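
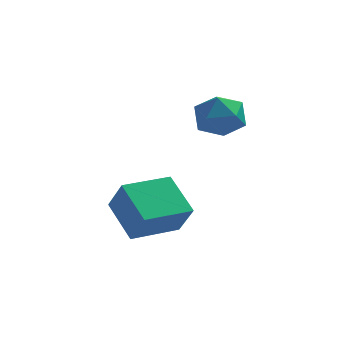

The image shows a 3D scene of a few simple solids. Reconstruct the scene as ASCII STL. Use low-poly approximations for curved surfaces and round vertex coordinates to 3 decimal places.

solid 
facet normal 0.212 0.377 0.902
outer loop
vertex 2.725 -1.462 -0.273
vertex 2.797 -2.143 -0.005
vertex 3.381 -1.795 -0.288
endloop
endfacet
facet normal 0.425 0.820 0.384
outer loop
vertex 2.725 -1.462 -0.273
vertex 3.381 -1.795 -0.288
vertex 3.154 -1.405 -0.869
endloop
endfacet
facet normal -0.145 0.989 -0.010
outer loop
vertex 2.725 -1.462 -0.273
vertex 3.154 -1.405 -0.869
vertex 2.429 -1.512 -0.945
endloop
endfacet
facet normal -0.710 0.652 0.264
outer loop
vertex 2.725 -1.462 -0.273
vertex 2.429 -1.512 -0.945
vertex 2.209 -1.968 -0.411
endloop
endfacet
facet normal -0.490 0.274 0.828
outer loop
vertex 2.725 -1.462 -0.273
vertex 2.209 -1.968 -0.411
vertex 2.797 -2.143 -0.005
endloop
endfacet
facet normal 0.884 0.466 -0.033
outer loop
vertex 3.154 -1.405 -0.869
vertex 3.381 -1.795 -0.288
vertex 3.491 -2.052 -0.969
endloop
endfacet
facet normal 0.538 -0.249 0.805
outer loop
vertex 3.381 -1.795 -0.288
vertex 2.797 -2.143 -0.005
vertex 3.271 -2.508 -0.435
endloop
endfacet
facet normal -0.597 -0.417 0.685
outer loop
vertex 2.797 -2.143 -0.005
vertex 2.209 -1.968 -0.411
vertex 2.546 -2.615 -0.511
endloop
endfacet
facet normal -0.954 0.194 -0.227
outer loop
vertex 2.209 -1.968 -0.411
vertex 2.429 -1.512 -0.945
vertex 2.319 -2.225 -1.092
endloop
endfacet
facet normal -0.039 0.740 -0.671
outer loop
vertex 2.429 -1.512 -0.945
vertex 3.154 -1.405 -0.869
vertex 2.903 -1.877 -1.375
endloop
endfacet
facet normal 0.710 -0.652 -0.264
outer loop
vertex 2.975 -2.558 -1.107
vertex 3.491 -2.052 -0.969
vertex 3.271 -2.508 -0.435
endloop
endfacet
facet normal 0.145 -0.989 0.010
outer loop
vertex 2.975 -2.558 -1.107
vertex 3.271 -2.508 -0.435
vertex 2.546 -2.615 -0.511
endloop
endfacet
facet normal -0.425 -0.820 -0.384
outer loop
vertex 2.975 -2.558 -1.107
vertex 2.546 -2.615 -0.511
vertex 2.319 -2.225 -1.092
endloop
endfacet
facet normal -0.212 -0.377 -0.902
outer loop
vertex 2.975 -2.558 -1.107
vertex 2.319 -2.225 -1.092
vertex 2.903 -1.877 -1.375
endloop
endfacet
facet normal 0.490 -0.274 -0.828
outer loop
vertex 2.975 -2.558 -1.107
vertex 2.903 -1.877 -1.375
vertex 3.491 -2.052 -0.969
endloop
endfacet
facet normal 0.954 -0.194 0.227
outer loop
vertex 3.271 -2.508 -0.435
vertex 3.491 -2.052 -0.969
vertex 3.381 -1.795 -0.288
endloop
endfacet
facet normal 0.039 -0.740 0.671
outer loop
vertex 2.546 -2.615 -0.511
vertex 3.271 -2.508 -0.435
vertex 2.797 -2.143 -0.005
endloop
endfacet
facet normal -0.884 -0.466 0.033
outer loop
vertex 2.319 -2.225 -1.092
vertex 2.546 -2.615 -0.511
vertex 2.209 -1.968 -0.411
endloop
endfacet
facet normal -0.538 0.249 -0.805
outer loop
vertex 2.903 -1.877 -1.375
vertex 2.319 -2.225 -1.092
vertex 2.429 -1.512 -0.945
endloop
endfacet
facet normal 0.597 0.417 -0.685
outer loop
vertex 3.491 -2.052 -0.969
vertex 2.903 -1.877 -1.375
vertex 3.154 -1.405 -0.869
endloop
endfacet
facet normal -0.363 0.375 -0.853
outer loop
vertex 0.193 -3.165 -3.328
vertex 1.298 -2.31 -3.423
vertex 0.837 -4.072 -4.001
endloop
endfacet
facet normal -0.789 -0.610 0.067
outer loop
vertex 1.222 -4.47 -3.097
vertex 0.193 -3.165 -3.328
vertex 0.837 -4.072 -4.001
endloop
endfacet
facet normal -0.364 0.375 -0.853
outer loop
vertex 0.837 -4.072 -4.001
vertex 1.298 -2.31 -3.423
vertex 1.941 -3.217 -4.096
endloop
endfacet
facet normal 0.495 -0.697 -0.518
outer loop
vertex 1.941 -3.217 -4.096
vertex 1.222 -4.47 -3.097
vertex 0.837 -4.072 -4.001
endloop
endfacet
facet normal -0.495 0.698 0.518
outer loop
vertex 0.193 -3.165 -3.328
vertex 1.683 -2.708 -2.519
vertex 1.298 -2.31 -3.423
endloop
endfacet
facet normal -0.789 -0.610 0.068
outer loop
vertex 0.579 -3.563 -2.424
vertex 0.193 -3.165 -3.328
vertex 1.222 -4.47 -3.097
endloop
endfacet
facet normal -0.495 0.697 0.518
outer loop
vertex 0.579 -3.563 -2.424
vertex 1.683 -2.708 -2.519
vertex 0.193 -3.165 -3.328
endloop
endfacet
facet normal 0.790 0.610 -0.068
outer loop
vertex 1.298 -2.31 -3.423
vertex 1.683 -2.708 -2.519
vertex 1.941 -3.217 -4.096
endloop
endfacet
facet normal 0.495 -0.697 -0.518
outer loop
vertex 2.327 -3.615 -3.192
vertex 1.222 -4.47 -3.097
vertex 1.941 -3.217 -4.096
endloop
endfacet
facet normal 0.789 0.611 -0.068
outer loop
vertex 1.941 -3.217 -4.096
vertex 1.683 -2.708 -2.519
vertex 2.327 -3.615 -3.192
endloop
endfacet
facet normal 0.364 -0.375 0.853
outer loop
vertex 2.327 -3.615 -3.192
vertex 0.579 -3.563 -2.424
vertex 1.222 -4.47 -3.097
endloop
endfacet
facet normal 0.364 -0.375 0.853
outer loop
vertex 1.683 -2.708 -2.519
vertex 0.579 -3.563 -2.424
vertex 2.327 -3.615 -3.192
endloop
endfacet

endsolid


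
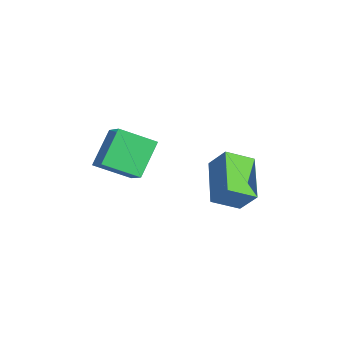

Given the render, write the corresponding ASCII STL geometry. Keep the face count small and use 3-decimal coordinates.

solid 
facet normal -0.501 0.425 0.754
outer loop
vertex 0.523 -3.62 2.322
vertex 0.584 -2.28 1.607
vertex -0.376 -3.835 1.845
endloop
endfacet
facet normal -0.039 -0.882 0.471
outer loop
vertex 0.456 -4.54 0.593
vertex 0.523 -3.62 2.322
vertex -0.376 -3.835 1.845
endloop
endfacet
facet normal -0.501 0.425 0.754
outer loop
vertex -0.376 -3.835 1.845
vertex 0.584 -2.28 1.607
vertex -0.315 -2.495 1.13
endloop
endfacet
facet normal -0.864 -0.205 -0.459
outer loop
vertex -0.315 -2.495 1.13
vertex 0.456 -4.54 0.593
vertex -0.376 -3.835 1.845
endloop
endfacet
facet normal 0.864 0.205 0.459
outer loop
vertex 0.523 -3.62 2.322
vertex 1.416 -2.985 0.355
vertex 0.584 -2.28 1.607
endloop
endfacet
facet normal -0.039 -0.882 0.471
outer loop
vertex 1.355 -4.325 1.07
vertex 0.523 -3.62 2.322
vertex 0.456 -4.54 0.593
endloop
endfacet
facet normal 0.864 0.205 0.459
outer loop
vertex 1.355 -4.325 1.07
vertex 1.416 -2.985 0.355
vertex 0.523 -3.62 2.322
endloop
endfacet
facet normal 0.039 0.882 -0.471
outer loop
vertex 0.584 -2.28 1.607
vertex 1.416 -2.985 0.355
vertex -0.315 -2.495 1.13
endloop
endfacet
facet normal -0.864 -0.205 -0.459
outer loop
vertex 0.517 -3.2 -0.122
vertex 0.456 -4.54 0.593
vertex -0.315 -2.495 1.13
endloop
endfacet
facet normal 0.039 0.882 -0.471
outer loop
vertex -0.315 -2.495 1.13
vertex 1.416 -2.985 0.355
vertex 0.517 -3.2 -0.122
endloop
endfacet
facet normal 0.501 -0.425 -0.754
outer loop
vertex 0.517 -3.2 -0.122
vertex 1.355 -4.325 1.07
vertex 0.456 -4.54 0.593
endloop
endfacet
facet normal 0.501 -0.425 -0.754
outer loop
vertex 1.416 -2.985 0.355
vertex 1.355 -4.325 1.07
vertex 0.517 -3.2 -0.122
endloop
endfacet
facet normal -0.504 -0.444 -0.741
outer loop
vertex -0.482 -0.32 -0.13
vertex -0.653 0.756 -0.658
vertex 1.214 -0.549 -1.145
endloop
endfacet
facet normal 0.141 -0.889 0.436
outer loop
vertex 1.773 -0.056 -0.322
vertex -0.482 -0.32 -0.13
vertex 1.214 -0.549 -1.145
endloop
endfacet
facet normal -0.503 -0.443 -0.742
outer loop
vertex 1.214 -0.549 -1.145
vertex -0.653 0.756 -0.658
vertex 1.044 0.527 -1.673
endloop
endfacet
facet normal 0.852 -0.115 -0.510
outer loop
vertex 1.044 0.527 -1.673
vertex 1.773 -0.056 -0.322
vertex 1.214 -0.549 -1.145
endloop
endfacet
facet normal -0.852 0.115 0.510
outer loop
vertex -0.482 -0.32 -0.13
vertex -0.094 1.249 0.165
vertex -0.653 0.756 -0.658
endloop
endfacet
facet normal 0.141 -0.889 0.437
outer loop
vertex 0.076 0.173 0.693
vertex -0.482 -0.32 -0.13
vertex 1.773 -0.056 -0.322
endloop
endfacet
facet normal -0.853 0.115 0.509
outer loop
vertex 0.076 0.173 0.693
vertex -0.094 1.249 0.165
vertex -0.482 -0.32 -0.13
endloop
endfacet
facet normal -0.141 0.889 -0.436
outer loop
vertex -0.653 0.756 -0.658
vertex -0.094 1.249 0.165
vertex 1.044 0.527 -1.673
endloop
endfacet
facet normal 0.853 -0.115 -0.510
outer loop
vertex 1.602 1.02 -0.85
vertex 1.773 -0.056 -0.322
vertex 1.044 0.527 -1.673
endloop
endfacet
facet normal -0.141 0.889 -0.436
outer loop
vertex 1.044 0.527 -1.673
vertex -0.094 1.249 0.165
vertex 1.602 1.02 -0.85
endloop
endfacet
facet normal 0.503 0.444 0.741
outer loop
vertex 1.602 1.02 -0.85
vertex 0.076 0.173 0.693
vertex 1.773 -0.056 -0.322
endloop
endfacet
facet normal 0.504 0.443 0.741
outer loop
vertex -0.094 1.249 0.165
vertex 0.076 0.173 0.693
vertex 1.602 1.02 -0.85
endloop
endfacet

endsolid


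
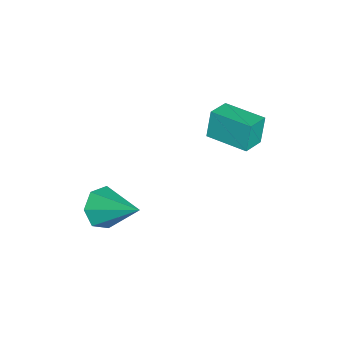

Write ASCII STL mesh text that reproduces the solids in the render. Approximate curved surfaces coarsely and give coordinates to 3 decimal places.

solid 
facet normal -0.866 0.426 -0.260
outer loop
vertex -3.173 3.007 3.91
vertex -2.39 4.627 3.955
vertex -2.857 2.889 2.665
endloop
endfacet
facet normal -0.435 -0.900 -0.025
outer loop
vertex -1.93 2.433 2.945
vertex -3.173 3.007 3.91
vertex -2.857 2.889 2.665
endloop
endfacet
facet normal -0.866 0.426 -0.260
outer loop
vertex -2.857 2.889 2.665
vertex -2.39 4.627 3.955
vertex -2.074 4.509 2.711
endloop
endfacet
facet normal 0.246 -0.092 -0.965
outer loop
vertex -2.074 4.509 2.711
vertex -1.93 2.433 2.945
vertex -2.857 2.889 2.665
endloop
endfacet
facet normal -0.246 0.092 0.965
outer loop
vertex -3.173 3.007 3.91
vertex -1.463 4.171 4.235
vertex -2.39 4.627 3.955
endloop
endfacet
facet normal -0.435 -0.900 -0.025
outer loop
vertex -2.246 2.551 4.189
vertex -3.173 3.007 3.91
vertex -1.93 2.433 2.945
endloop
endfacet
facet normal -0.246 0.091 0.965
outer loop
vertex -2.246 2.551 4.189
vertex -1.463 4.171 4.235
vertex -3.173 3.007 3.91
endloop
endfacet
facet normal 0.435 0.900 0.025
outer loop
vertex -2.39 4.627 3.955
vertex -1.463 4.171 4.235
vertex -2.074 4.509 2.711
endloop
endfacet
facet normal 0.245 -0.092 -0.965
outer loop
vertex -1.147 4.053 2.99
vertex -1.93 2.433 2.945
vertex -2.074 4.509 2.711
endloop
endfacet
facet normal 0.435 0.900 0.025
outer loop
vertex -2.074 4.509 2.711
vertex -1.463 4.171 4.235
vertex -1.147 4.053 2.99
endloop
endfacet
facet normal 0.866 -0.426 0.260
outer loop
vertex -1.147 4.053 2.99
vertex -2.246 2.551 4.189
vertex -1.93 2.433 2.945
endloop
endfacet
facet normal 0.866 -0.426 0.260
outer loop
vertex -1.463 4.171 4.235
vertex -2.246 2.551 4.189
vertex -1.147 4.053 2.99
endloop
endfacet
facet normal -0.439 -0.740 -0.510
outer loop
vertex 1.328 -0.867 -0.099
vertex 0.859 -1.136 0.694
vertex 0.586 -0.509 0.02
endloop
endfacet
facet normal 0.272 0.761 -0.589
outer loop
vertex 1.328 -0.867 -0.099
vertex 0.586 -0.509 0.02
vertex 1.781 0.416 1.766
endloop
endfacet
facet normal -0.439 -0.740 -0.510
outer loop
vertex 0.586 -0.509 0.02
vertex 0.859 -1.136 0.694
vertex 0.049 -0.623 0.647
endloop
endfacet
facet normal -0.412 0.891 -0.190
outer loop
vertex 0.586 -0.509 0.02
vertex 0.049 -0.623 0.647
vertex 1.781 0.416 1.766
endloop
endfacet
facet normal -0.439 -0.740 -0.510
outer loop
vertex 0.049 -0.623 0.647
vertex 0.859 -1.136 0.694
vertex 0.122 -1.123 1.309
endloop
endfacet
facet normal -0.660 0.563 0.498
outer loop
vertex 0.049 -0.623 0.647
vertex 0.122 -1.123 1.309
vertex 1.781 0.416 1.766
endloop
endfacet
facet normal -0.439 -0.740 -0.510
outer loop
vertex 0.122 -1.123 1.309
vertex 0.859 -1.136 0.694
vertex 0.75 -1.633 1.508
endloop
endfacet
facet normal -0.285 0.023 0.958
outer loop
vertex 0.122 -1.123 1.309
vertex 0.75 -1.633 1.508
vertex 1.781 0.416 1.766
endloop
endfacet
facet normal -0.439 -0.739 -0.510
outer loop
vertex 0.75 -1.633 1.508
vertex 0.859 -1.136 0.694
vertex 1.46 -1.769 1.094
endloop
endfacet
facet normal 0.430 -0.323 0.843
outer loop
vertex 0.75 -1.633 1.508
vertex 1.46 -1.769 1.094
vertex 1.781 0.416 1.766
endloop
endfacet
facet normal -0.439 -0.739 -0.510
outer loop
vertex 1.46 -1.769 1.094
vertex 0.859 -1.136 0.694
vertex 1.717 -1.428 0.378
endloop
endfacet
facet normal 0.947 -0.213 0.239
outer loop
vertex 1.46 -1.769 1.094
vertex 1.717 -1.428 0.378
vertex 1.781 0.416 1.766
endloop
endfacet
facet normal -0.440 -0.739 -0.511
outer loop
vertex 1.717 -1.428 0.378
vertex 0.859 -1.136 0.694
vertex 1.328 -0.867 -0.099
endloop
endfacet
facet normal 0.877 0.269 -0.398
outer loop
vertex 1.717 -1.428 0.378
vertex 1.328 -0.867 -0.099
vertex 1.781 0.416 1.766
endloop
endfacet

endsolid


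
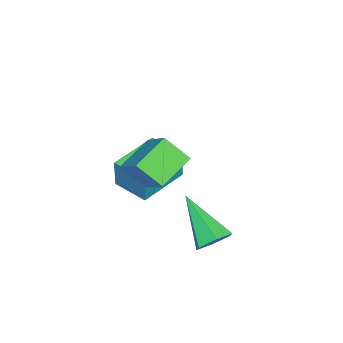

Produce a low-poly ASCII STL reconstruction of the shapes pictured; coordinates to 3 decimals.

solid 
facet normal -0.945 0.302 0.128
outer loop
vertex -1.925 -3.659 -0.862
vertex -1.507 -2.297 -0.992
vertex -2.123 -3.723 -2.175
endloop
endfacet
facet normal -0.293 -0.952 0.091
outer loop
vertex -0.253 -4.323 -2.428
vertex -1.925 -3.659 -0.862
vertex -2.123 -3.723 -2.175
endloop
endfacet
facet normal -0.945 0.302 0.127
outer loop
vertex -2.123 -3.723 -2.175
vertex -1.507 -2.297 -0.992
vertex -1.705 -2.362 -2.306
endloop
endfacet
facet normal -0.149 -0.049 -0.988
outer loop
vertex -1.705 -2.362 -2.306
vertex -0.253 -4.323 -2.428
vertex -2.123 -3.723 -2.175
endloop
endfacet
facet normal 0.149 0.048 0.988
outer loop
vertex -1.925 -3.659 -0.862
vertex 0.363 -2.897 -1.245
vertex -1.507 -2.297 -0.992
endloop
endfacet
facet normal -0.293 -0.952 0.091
outer loop
vertex -0.055 -4.258 -1.114
vertex -1.925 -3.659 -0.862
vertex -0.253 -4.323 -2.428
endloop
endfacet
facet normal 0.149 0.049 0.988
outer loop
vertex -0.055 -4.258 -1.114
vertex 0.363 -2.897 -1.245
vertex -1.925 -3.659 -0.862
endloop
endfacet
facet normal 0.293 0.952 -0.091
outer loop
vertex -1.507 -2.297 -0.992
vertex 0.363 -2.897 -1.245
vertex -1.705 -2.362 -2.306
endloop
endfacet
facet normal -0.149 -0.049 -0.988
outer loop
vertex 0.165 -2.961 -2.558
vertex -0.253 -4.323 -2.428
vertex -1.705 -2.362 -2.306
endloop
endfacet
facet normal 0.293 0.952 -0.091
outer loop
vertex -1.705 -2.362 -2.306
vertex 0.363 -2.897 -1.245
vertex 0.165 -2.961 -2.558
endloop
endfacet
facet normal 0.945 -0.302 -0.127
outer loop
vertex 0.165 -2.961 -2.558
vertex -0.055 -4.258 -1.114
vertex -0.253 -4.323 -2.428
endloop
endfacet
facet normal 0.945 -0.302 -0.128
outer loop
vertex 0.363 -2.897 -1.245
vertex -0.055 -4.258 -1.114
vertex 0.165 -2.961 -2.558
endloop
endfacet
facet normal -0.508 -0.605 -0.613
outer loop
vertex 1.46 -2.189 1.868
vertex 1.361 -1.291 1.063
vertex 2.721 -2.612 1.241
endloop
endfacet
facet normal 0.082 -0.742 0.665
outer loop
vertex 3.579 -1.589 2.277
vertex 1.46 -2.189 1.868
vertex 2.721 -2.612 1.241
endloop
endfacet
facet normal -0.508 -0.605 -0.613
outer loop
vertex 2.721 -2.612 1.241
vertex 1.361 -1.291 1.063
vertex 2.622 -1.714 0.436
endloop
endfacet
facet normal 0.858 -0.288 -0.426
outer loop
vertex 2.622 -1.714 0.436
vertex 3.579 -1.589 2.277
vertex 2.721 -2.612 1.241
endloop
endfacet
facet normal -0.858 0.288 0.426
outer loop
vertex 1.46 -2.189 1.868
vertex 2.219 -0.268 2.099
vertex 1.361 -1.291 1.063
endloop
endfacet
facet normal 0.082 -0.742 0.665
outer loop
vertex 2.318 -1.166 2.904
vertex 1.46 -2.189 1.868
vertex 3.579 -1.589 2.277
endloop
endfacet
facet normal -0.858 0.288 0.426
outer loop
vertex 2.318 -1.166 2.904
vertex 2.219 -0.268 2.099
vertex 1.46 -2.189 1.868
endloop
endfacet
facet normal -0.082 0.742 -0.665
outer loop
vertex 1.361 -1.291 1.063
vertex 2.219 -0.268 2.099
vertex 2.622 -1.714 0.436
endloop
endfacet
facet normal 0.858 -0.288 -0.426
outer loop
vertex 3.48 -0.691 1.472
vertex 3.579 -1.589 2.277
vertex 2.622 -1.714 0.436
endloop
endfacet
facet normal -0.082 0.742 -0.665
outer loop
vertex 2.622 -1.714 0.436
vertex 2.219 -0.268 2.099
vertex 3.48 -0.691 1.472
endloop
endfacet
facet normal 0.508 0.605 0.613
outer loop
vertex 3.48 -0.691 1.472
vertex 2.318 -1.166 2.904
vertex 3.579 -1.589 2.277
endloop
endfacet
facet normal 0.508 0.605 0.613
outer loop
vertex 2.219 -0.268 2.099
vertex 2.318 -1.166 2.904
vertex 3.48 -0.691 1.472
endloop
endfacet
facet normal 0.390 0.686 -0.614
outer loop
vertex 3.354 0.562 -1.333
vertex 2.696 0.823 -1.459
vertex 3.089 1.086 -0.916
endloop
endfacet
facet normal 0.697 -0.197 0.690
outer loop
vertex 3.354 0.562 -1.333
vertex 3.089 1.086 -0.916
vertex 1.884 -0.603 -0.181
endloop
endfacet
facet normal 0.389 0.686 -0.614
outer loop
vertex 3.089 1.086 -0.916
vertex 2.696 0.823 -1.459
vertex 2.43 1.347 -1.042
endloop
endfacet
facet normal -0.013 0.407 0.913
outer loop
vertex 3.089 1.086 -0.916
vertex 2.43 1.347 -1.042
vertex 1.884 -0.603 -0.181
endloop
endfacet
facet normal 0.390 0.686 -0.614
outer loop
vertex 2.43 1.347 -1.042
vertex 2.696 0.823 -1.459
vertex 2.037 1.085 -1.585
endloop
endfacet
facet normal -0.822 0.406 0.399
outer loop
vertex 2.43 1.347 -1.042
vertex 2.037 1.085 -1.585
vertex 1.884 -0.603 -0.181
endloop
endfacet
facet normal 0.390 0.686 -0.614
outer loop
vertex 2.037 1.085 -1.585
vertex 2.696 0.823 -1.459
vertex 2.302 0.561 -2.002
endloop
endfacet
facet normal -0.921 -0.197 -0.337
outer loop
vertex 2.037 1.085 -1.585
vertex 2.302 0.561 -2.002
vertex 1.884 -0.603 -0.181
endloop
endfacet
facet normal 0.389 0.687 -0.614
outer loop
vertex 2.302 0.561 -2.002
vertex 2.696 0.823 -1.459
vertex 2.961 0.3 -1.876
endloop
endfacet
facet normal -0.210 -0.801 -0.560
outer loop
vertex 2.302 0.561 -2.002
vertex 2.961 0.3 -1.876
vertex 1.884 -0.603 -0.181
endloop
endfacet
facet normal 0.390 0.687 -0.614
outer loop
vertex 2.961 0.3 -1.876
vertex 2.696 0.823 -1.459
vertex 3.354 0.562 -1.333
endloop
endfacet
facet normal 0.598 -0.800 -0.047
outer loop
vertex 2.961 0.3 -1.876
vertex 3.354 0.562 -1.333
vertex 1.884 -0.603 -0.181
endloop
endfacet

endsolid


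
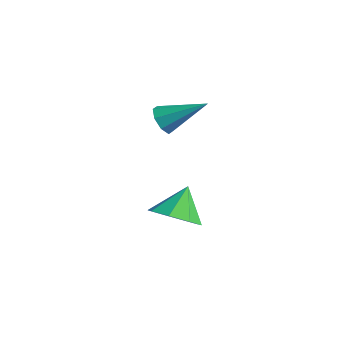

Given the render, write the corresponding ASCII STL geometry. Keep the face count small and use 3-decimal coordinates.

solid 
facet normal -0.597 -0.611 -0.520
outer loop
vertex -3.072 -0.209 0.206
vertex -3.483 -0.122 0.576
vertex -3.321 0.124 0.101
endloop
endfacet
facet normal 0.714 0.341 -0.611
outer loop
vertex -3.072 -0.209 0.206
vertex -3.321 0.124 0.101
vertex -2.557 0.822 1.384
endloop
endfacet
facet normal -0.598 -0.610 -0.520
outer loop
vertex -3.321 0.124 0.101
vertex -3.483 -0.122 0.576
vertex -3.664 0.313 0.274
endloop
endfacet
facet normal 0.174 0.818 -0.549
outer loop
vertex -3.321 0.124 0.101
vertex -3.664 0.313 0.274
vertex -2.557 0.822 1.384
endloop
endfacet
facet normal -0.597 -0.610 -0.521
outer loop
vertex -3.664 0.313 0.274
vertex -3.483 -0.122 0.576
vertex -3.902 0.246 0.625
endloop
endfacet
facet normal -0.361 0.930 -0.067
outer loop
vertex -3.664 0.313 0.274
vertex -3.902 0.246 0.625
vertex -2.557 0.822 1.384
endloop
endfacet
facet normal -0.597 -0.611 -0.520
outer loop
vertex -3.902 0.246 0.625
vertex -3.483 -0.122 0.576
vertex -3.894 -0.036 0.947
endloop
endfacet
facet normal -0.571 0.610 0.549
outer loop
vertex -3.902 0.246 0.625
vertex -3.894 -0.036 0.947
vertex -2.557 0.822 1.384
endloop
endfacet
facet normal -0.598 -0.609 -0.521
outer loop
vertex -3.894 -0.036 0.947
vertex -3.483 -0.122 0.576
vertex -3.646 -0.369 1.052
endloop
endfacet
facet normal -0.337 0.046 0.940
outer loop
vertex -3.894 -0.036 0.947
vertex -3.646 -0.369 1.052
vertex -2.557 0.822 1.384
endloop
endfacet
facet normal -0.598 -0.609 -0.521
outer loop
vertex -3.646 -0.369 1.052
vertex -3.483 -0.122 0.576
vertex -3.302 -0.558 0.878
endloop
endfacet
facet normal 0.206 -0.433 0.878
outer loop
vertex -3.646 -0.369 1.052
vertex -3.302 -0.558 0.878
vertex -2.557 0.822 1.384
endloop
endfacet
facet normal -0.598 -0.609 -0.521
outer loop
vertex -3.302 -0.558 0.878
vertex -3.483 -0.122 0.576
vertex -3.065 -0.491 0.528
endloop
endfacet
facet normal 0.739 -0.544 0.396
outer loop
vertex -3.302 -0.558 0.878
vertex -3.065 -0.491 0.528
vertex -2.557 0.822 1.384
endloop
endfacet
facet normal -0.598 -0.609 -0.521
outer loop
vertex -3.065 -0.491 0.528
vertex -3.483 -0.122 0.576
vertex -3.072 -0.209 0.206
endloop
endfacet
facet normal 0.950 -0.225 -0.218
outer loop
vertex -3.065 -0.491 0.528
vertex -3.072 -0.209 0.206
vertex -2.557 0.822 1.384
endloop
endfacet
facet normal 0.237 -0.578 -0.781
outer loop
vertex -1.651 -0.48 -2.741
vertex -2.465 -0.442 -3.016
vertex -1.756 0.027 -3.148
endloop
endfacet
facet normal 0.673 0.543 0.503
outer loop
vertex -1.651 -0.48 -2.741
vertex -1.756 0.027 -3.148
vertex -2.755 0.262 -2.064
endloop
endfacet
facet normal 0.238 -0.579 -0.780
outer loop
vertex -1.756 0.027 -3.148
vertex -2.465 -0.442 -3.016
vertex -2.277 0.258 -3.478
endloop
endfacet
facet normal 0.342 0.933 0.113
outer loop
vertex -1.756 0.027 -3.148
vertex -2.277 0.258 -3.478
vertex -2.755 0.262 -2.064
endloop
endfacet
facet normal 0.237 -0.579 -0.780
outer loop
vertex -2.277 0.258 -3.478
vertex -2.465 -0.442 -3.016
vertex -2.907 0.08 -3.537
endloop
endfacet
facet normal -0.263 0.960 -0.092
outer loop
vertex -2.277 0.258 -3.478
vertex -2.907 0.08 -3.537
vertex -2.755 0.262 -2.064
endloop
endfacet
facet normal 0.239 -0.577 -0.781
outer loop
vertex -2.907 0.08 -3.537
vertex -2.465 -0.442 -3.016
vertex -3.279 -0.405 -3.292
endloop
endfacet
facet normal -0.792 0.611 0.006
outer loop
vertex -2.907 0.08 -3.537
vertex -3.279 -0.405 -3.292
vertex -2.755 0.262 -2.064
endloop
endfacet
facet normal 0.239 -0.577 -0.781
outer loop
vertex -3.279 -0.405 -3.292
vertex -2.465 -0.442 -3.016
vertex -3.174 -0.912 -2.885
endloop
endfacet
facet normal -0.933 0.088 0.350
outer loop
vertex -3.279 -0.405 -3.292
vertex -3.174 -0.912 -2.885
vertex -2.755 0.262 -2.064
endloop
endfacet
facet normal 0.239 -0.577 -0.781
outer loop
vertex -3.174 -0.912 -2.885
vertex -2.465 -0.442 -3.016
vertex -2.653 -1.143 -2.555
endloop
endfacet
facet normal -0.602 -0.302 0.739
outer loop
vertex -3.174 -0.912 -2.885
vertex -2.653 -1.143 -2.555
vertex -2.755 0.262 -2.064
endloop
endfacet
facet normal 0.238 -0.577 -0.781
outer loop
vertex -2.653 -1.143 -2.555
vertex -2.465 -0.442 -3.016
vertex -2.023 -0.965 -2.495
endloop
endfacet
facet normal 0.003 -0.330 0.944
outer loop
vertex -2.653 -1.143 -2.555
vertex -2.023 -0.965 -2.495
vertex -2.755 0.262 -2.064
endloop
endfacet
facet normal 0.237 -0.578 -0.781
outer loop
vertex -2.023 -0.965 -2.495
vertex -2.465 -0.442 -3.016
vertex -1.651 -0.48 -2.741
endloop
endfacet
facet normal 0.533 0.021 0.846
outer loop
vertex -2.023 -0.965 -2.495
vertex -1.651 -0.48 -2.741
vertex -2.755 0.262 -2.064
endloop
endfacet

endsolid


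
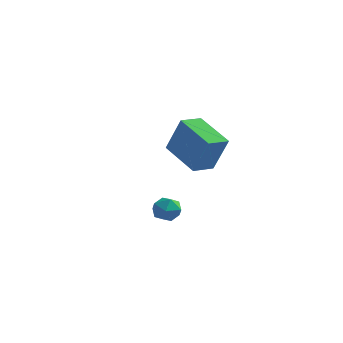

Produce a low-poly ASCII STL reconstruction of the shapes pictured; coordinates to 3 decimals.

solid 
facet normal -0.840 0.361 0.405
outer loop
vertex -0.225 2.878 4.409
vertex 0.204 4.003 4.295
vertex -1.072 3.011 2.536
endloop
endfacet
facet normal -0.354 -0.930 0.094
outer loop
vertex 0.776 2.217 1.645
vertex -0.225 2.878 4.409
vertex -1.072 3.011 2.536
endloop
endfacet
facet normal -0.840 0.361 0.406
outer loop
vertex -1.072 3.011 2.536
vertex 0.204 4.003 4.295
vertex -0.643 4.137 2.422
endloop
endfacet
facet normal -0.411 0.064 -0.909
outer loop
vertex -0.643 4.137 2.422
vertex 0.776 2.217 1.645
vertex -1.072 3.011 2.536
endloop
endfacet
facet normal 0.411 -0.064 0.909
outer loop
vertex -0.225 2.878 4.409
vertex 2.052 3.209 3.404
vertex 0.204 4.003 4.295
endloop
endfacet
facet normal -0.355 -0.930 0.094
outer loop
vertex 1.623 2.083 3.518
vertex -0.225 2.878 4.409
vertex 0.776 2.217 1.645
endloop
endfacet
facet normal 0.411 -0.064 0.909
outer loop
vertex 1.623 2.083 3.518
vertex 2.052 3.209 3.404
vertex -0.225 2.878 4.409
endloop
endfacet
facet normal 0.355 0.930 -0.094
outer loop
vertex 0.204 4.003 4.295
vertex 2.052 3.209 3.404
vertex -0.643 4.137 2.422
endloop
endfacet
facet normal -0.411 0.064 -0.909
outer loop
vertex 1.205 3.342 1.531
vertex 0.776 2.217 1.645
vertex -0.643 4.137 2.422
endloop
endfacet
facet normal 0.355 0.930 -0.094
outer loop
vertex -0.643 4.137 2.422
vertex 2.052 3.209 3.404
vertex 1.205 3.342 1.531
endloop
endfacet
facet normal 0.840 -0.361 -0.406
outer loop
vertex 1.205 3.342 1.531
vertex 1.623 2.083 3.518
vertex 0.776 2.217 1.645
endloop
endfacet
facet normal 0.840 -0.361 -0.405
outer loop
vertex 2.052 3.209 3.404
vertex 1.623 2.083 3.518
vertex 1.205 3.342 1.531
endloop
endfacet
facet normal -0.803 -0.595 0.008
outer loop
vertex 1.436 -2.609 1.08
vertex 1.854 -3.176 0.865
vertex 1.76 -3.039 1.582
endloop
endfacet
facet normal -0.866 -0.075 0.494
outer loop
vertex 1.436 -2.609 1.08
vertex 1.76 -3.039 1.582
vertex 1.749 -2.309 1.674
endloop
endfacet
facet normal -0.821 0.550 0.155
outer loop
vertex 1.436 -2.609 1.08
vertex 1.749 -2.309 1.674
vertex 1.835 -1.995 1.014
endloop
endfacet
facet normal -0.730 0.416 -0.541
outer loop
vertex 1.436 -2.609 1.08
vertex 1.835 -1.995 1.014
vertex 1.9 -2.531 0.514
endloop
endfacet
facet normal -0.720 -0.292 -0.630
outer loop
vertex 1.436 -2.609 1.08
vertex 1.9 -2.531 0.514
vertex 1.854 -3.176 0.865
endloop
endfacet
facet normal -0.311 -0.123 0.942
outer loop
vertex 1.749 -2.309 1.674
vertex 1.76 -3.039 1.582
vertex 2.36 -2.689 1.826
endloop
endfacet
facet normal -0.210 -0.965 0.157
outer loop
vertex 1.76 -3.039 1.582
vertex 1.854 -3.176 0.865
vertex 2.425 -3.225 1.326
endloop
endfacet
facet normal -0.075 -0.472 -0.878
outer loop
vertex 1.854 -3.176 0.865
vertex 1.9 -2.531 0.514
vertex 2.511 -2.911 0.666
endloop
endfacet
facet normal -0.094 0.673 -0.734
outer loop
vertex 1.9 -2.531 0.514
vertex 1.835 -1.995 1.014
vertex 2.5 -2.181 0.758
endloop
endfacet
facet normal -0.240 0.888 0.391
outer loop
vertex 1.835 -1.995 1.014
vertex 1.749 -2.309 1.674
vertex 2.406 -2.044 1.475
endloop
endfacet
facet normal 0.730 -0.416 0.541
outer loop
vertex 2.824 -2.611 1.26
vertex 2.36 -2.689 1.826
vertex 2.425 -3.225 1.326
endloop
endfacet
facet normal 0.821 -0.550 -0.155
outer loop
vertex 2.824 -2.611 1.26
vertex 2.425 -3.225 1.326
vertex 2.511 -2.911 0.666
endloop
endfacet
facet normal 0.866 0.075 -0.494
outer loop
vertex 2.824 -2.611 1.26
vertex 2.511 -2.911 0.666
vertex 2.5 -2.181 0.758
endloop
endfacet
facet normal 0.803 0.595 -0.008
outer loop
vertex 2.824 -2.611 1.26
vertex 2.5 -2.181 0.758
vertex 2.406 -2.044 1.475
endloop
endfacet
facet normal 0.720 0.292 0.630
outer loop
vertex 2.824 -2.611 1.26
vertex 2.406 -2.044 1.475
vertex 2.36 -2.689 1.826
endloop
endfacet
facet normal 0.094 -0.673 0.734
outer loop
vertex 2.425 -3.225 1.326
vertex 2.36 -2.689 1.826
vertex 1.76 -3.039 1.582
endloop
endfacet
facet normal 0.240 -0.888 -0.391
outer loop
vertex 2.511 -2.911 0.666
vertex 2.425 -3.225 1.326
vertex 1.854 -3.176 0.865
endloop
endfacet
facet normal 0.311 0.123 -0.942
outer loop
vertex 2.5 -2.181 0.758
vertex 2.511 -2.911 0.666
vertex 1.9 -2.531 0.514
endloop
endfacet
facet normal 0.210 0.965 -0.157
outer loop
vertex 2.406 -2.044 1.475
vertex 2.5 -2.181 0.758
vertex 1.835 -1.995 1.014
endloop
endfacet
facet normal 0.075 0.472 0.878
outer loop
vertex 2.36 -2.689 1.826
vertex 2.406 -2.044 1.475
vertex 1.749 -2.309 1.674
endloop
endfacet

endsolid


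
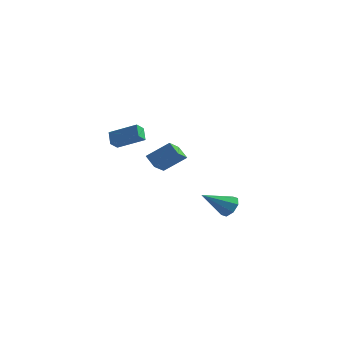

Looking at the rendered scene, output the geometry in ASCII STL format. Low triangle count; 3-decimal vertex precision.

solid 
facet normal -0.453 0.555 0.697
outer loop
vertex -4.843 1.03 2.996
vertex -3.078 1.436 3.82
vertex -4.769 1.715 2.499
endloop
endfacet
facet normal -0.887 -0.204 -0.414
outer loop
vertex -4.302 1.144 1.78
vertex -4.843 1.03 2.996
vertex -4.769 1.715 2.499
endloop
endfacet
facet normal -0.454 0.554 0.698
outer loop
vertex -4.769 1.715 2.499
vertex -3.078 1.436 3.82
vertex -3.004 2.122 3.323
endloop
endfacet
facet normal 0.087 0.807 -0.584
outer loop
vertex -3.004 2.122 3.323
vertex -4.302 1.144 1.78
vertex -4.769 1.715 2.499
endloop
endfacet
facet normal -0.087 -0.807 0.584
outer loop
vertex -4.843 1.03 2.996
vertex -2.611 0.865 3.101
vertex -3.078 1.436 3.82
endloop
endfacet
facet normal -0.887 -0.204 -0.414
outer loop
vertex -4.376 0.458 2.277
vertex -4.843 1.03 2.996
vertex -4.302 1.144 1.78
endloop
endfacet
facet normal -0.087 -0.806 0.585
outer loop
vertex -4.376 0.458 2.277
vertex -2.611 0.865 3.101
vertex -4.843 1.03 2.996
endloop
endfacet
facet normal 0.887 0.204 0.414
outer loop
vertex -3.078 1.436 3.82
vertex -2.611 0.865 3.101
vertex -3.004 2.122 3.323
endloop
endfacet
facet normal 0.087 0.806 -0.585
outer loop
vertex -2.537 1.55 2.604
vertex -4.302 1.144 1.78
vertex -3.004 2.122 3.323
endloop
endfacet
facet normal 0.887 0.204 0.414
outer loop
vertex -3.004 2.122 3.323
vertex -2.611 0.865 3.101
vertex -2.537 1.55 2.604
endloop
endfacet
facet normal 0.453 -0.554 -0.698
outer loop
vertex -2.537 1.55 2.604
vertex -4.376 0.458 2.277
vertex -4.302 1.144 1.78
endloop
endfacet
facet normal 0.454 -0.555 -0.697
outer loop
vertex -2.611 0.865 3.101
vertex -4.376 0.458 2.277
vertex -2.537 1.55 2.604
endloop
endfacet
facet normal -0.683 -0.413 -0.603
outer loop
vertex -1.471 0.792 0.771
vertex -2.24 1.094 1.435
vertex -1.608 2.142 0.0
endloop
endfacet
facet normal 0.726 -0.284 -0.627
outer loop
vertex -0.38 2.886 1.085
vertex -1.471 0.792 0.771
vertex -1.608 2.142 0.0
endloop
endfacet
facet normal -0.682 -0.414 -0.603
outer loop
vertex -1.608 2.142 0.0
vertex -2.24 1.094 1.435
vertex -2.377 2.443 0.664
endloop
endfacet
facet normal -0.088 0.865 -0.494
outer loop
vertex -2.377 2.443 0.664
vertex -0.38 2.886 1.085
vertex -1.608 2.142 0.0
endloop
endfacet
facet normal 0.087 -0.865 0.494
outer loop
vertex -1.471 0.792 0.771
vertex -1.012 1.838 2.52
vertex -2.24 1.094 1.435
endloop
endfacet
facet normal 0.726 -0.284 -0.626
outer loop
vertex -0.243 1.537 1.856
vertex -1.471 0.792 0.771
vertex -0.38 2.886 1.085
endloop
endfacet
facet normal 0.088 -0.865 0.494
outer loop
vertex -0.243 1.537 1.856
vertex -1.012 1.838 2.52
vertex -1.471 0.792 0.771
endloop
endfacet
facet normal -0.726 0.284 0.626
outer loop
vertex -2.24 1.094 1.435
vertex -1.012 1.838 2.52
vertex -2.377 2.443 0.664
endloop
endfacet
facet normal -0.088 0.865 -0.495
outer loop
vertex -1.149 3.188 1.749
vertex -0.38 2.886 1.085
vertex -2.377 2.443 0.664
endloop
endfacet
facet normal -0.726 0.284 0.626
outer loop
vertex -2.377 2.443 0.664
vertex -1.012 1.838 2.52
vertex -1.149 3.188 1.749
endloop
endfacet
facet normal 0.683 0.414 0.602
outer loop
vertex -1.149 3.188 1.749
vertex -0.243 1.537 1.856
vertex -0.38 2.886 1.085
endloop
endfacet
facet normal 0.682 0.414 0.603
outer loop
vertex -1.012 1.838 2.52
vertex -0.243 1.537 1.856
vertex -1.149 3.188 1.749
endloop
endfacet
facet normal 0.531 0.647 -0.548
outer loop
vertex 5.053 -1.247 -1.059
vertex 4.489 -0.657 -0.909
vertex 5.185 -0.912 -0.536
endloop
endfacet
facet normal 0.592 -0.738 0.323
outer loop
vertex 5.053 -1.247 -1.059
vertex 5.185 -0.912 -0.536
vertex 3.371 -2.023 0.249
endloop
endfacet
facet normal 0.531 0.647 -0.548
outer loop
vertex 5.185 -0.912 -0.536
vertex 4.489 -0.657 -0.909
vertex 4.909 -0.427 -0.231
endloop
endfacet
facet normal 0.504 -0.236 0.831
outer loop
vertex 5.185 -0.912 -0.536
vertex 4.909 -0.427 -0.231
vertex 3.371 -2.023 0.249
endloop
endfacet
facet normal 0.530 0.647 -0.548
outer loop
vertex 4.909 -0.427 -0.231
vertex 4.489 -0.657 -0.909
vertex 4.387 -0.078 -0.324
endloop
endfacet
facet normal 0.013 0.276 0.961
outer loop
vertex 4.909 -0.427 -0.231
vertex 4.387 -0.078 -0.324
vertex 3.371 -2.023 0.249
endloop
endfacet
facet normal 0.529 0.647 -0.548
outer loop
vertex 4.387 -0.078 -0.324
vertex 4.489 -0.657 -0.909
vertex 3.924 -0.068 -0.759
endloop
endfacet
facet normal -0.589 0.496 0.638
outer loop
vertex 4.387 -0.078 -0.324
vertex 3.924 -0.068 -0.759
vertex 3.371 -2.023 0.249
endloop
endfacet
facet normal 0.529 0.647 -0.548
outer loop
vertex 3.924 -0.068 -0.759
vertex 4.489 -0.657 -0.909
vertex 3.792 -0.403 -1.282
endloop
endfacet
facet normal -0.954 0.296 0.051
outer loop
vertex 3.924 -0.068 -0.759
vertex 3.792 -0.403 -1.282
vertex 3.371 -2.023 0.249
endloop
endfacet
facet normal 0.530 0.646 -0.550
outer loop
vertex 3.792 -0.403 -1.282
vertex 4.489 -0.657 -0.909
vertex 4.068 -0.888 -1.586
endloop
endfacet
facet normal -0.865 -0.206 -0.456
outer loop
vertex 3.792 -0.403 -1.282
vertex 4.068 -0.888 -1.586
vertex 3.371 -2.023 0.249
endloop
endfacet
facet normal 0.529 0.646 -0.550
outer loop
vertex 4.068 -0.888 -1.586
vertex 4.489 -0.657 -0.909
vertex 4.59 -1.237 -1.494
endloop
endfacet
facet normal -0.376 -0.717 -0.587
outer loop
vertex 4.068 -0.888 -1.586
vertex 4.59 -1.237 -1.494
vertex 3.371 -2.023 0.249
endloop
endfacet
facet normal 0.530 0.646 -0.549
outer loop
vertex 4.59 -1.237 -1.494
vertex 4.489 -0.657 -0.909
vertex 5.053 -1.247 -1.059
endloop
endfacet
facet normal 0.227 -0.937 -0.264
outer loop
vertex 4.59 -1.237 -1.494
vertex 5.053 -1.247 -1.059
vertex 3.371 -2.023 0.249
endloop
endfacet

endsolid


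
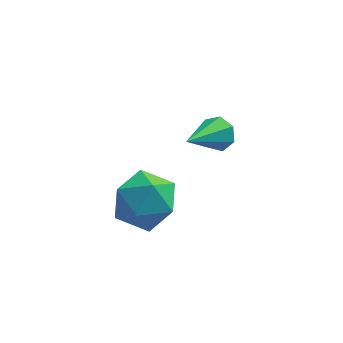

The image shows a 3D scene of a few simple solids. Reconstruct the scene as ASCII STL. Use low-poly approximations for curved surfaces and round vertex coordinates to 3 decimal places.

solid 
facet normal -0.682 0.562 0.467
outer loop
vertex -2.514 -0.277 2.97
vertex -2.525 -0.97 3.789
vertex -1.841 -0.145 3.795
endloop
endfacet
facet normal -0.259 0.964 0.057
outer loop
vertex -2.514 -0.277 2.97
vertex -1.841 -0.145 3.795
vertex -1.495 0.007 2.791
endloop
endfacet
facet normal -0.310 0.725 -0.615
outer loop
vertex -2.514 -0.277 2.97
vertex -1.495 0.007 2.791
vertex -1.966 -0.726 2.165
endloop
endfacet
facet normal -0.765 0.176 -0.619
outer loop
vertex -2.514 -0.277 2.97
vertex -1.966 -0.726 2.165
vertex -2.603 -1.329 2.781
endloop
endfacet
facet normal -0.996 0.075 0.050
outer loop
vertex -2.514 -0.277 2.97
vertex -2.603 -1.329 2.781
vertex -2.525 -0.97 3.789
endloop
endfacet
facet normal 0.414 0.868 0.274
outer loop
vertex -1.495 0.007 2.791
vertex -1.841 -0.145 3.795
vertex -0.877 -0.511 3.499
endloop
endfacet
facet normal -0.271 0.218 0.937
outer loop
vertex -1.841 -0.145 3.795
vertex -2.525 -0.97 3.789
vertex -1.514 -1.114 4.115
endloop
endfacet
facet normal -0.779 -0.570 0.263
outer loop
vertex -2.525 -0.97 3.789
vertex -2.603 -1.329 2.781
vertex -1.985 -1.847 3.489
endloop
endfacet
facet normal -0.406 -0.407 -0.818
outer loop
vertex -2.603 -1.329 2.781
vertex -1.966 -0.726 2.165
vertex -1.639 -1.695 2.485
endloop
endfacet
facet normal 0.330 0.481 -0.812
outer loop
vertex -1.966 -0.726 2.165
vertex -1.495 0.007 2.791
vertex -0.955 -0.87 2.491
endloop
endfacet
facet normal 0.765 -0.176 0.619
outer loop
vertex -0.966 -1.563 3.31
vertex -0.877 -0.511 3.499
vertex -1.514 -1.114 4.115
endloop
endfacet
facet normal 0.310 -0.725 0.615
outer loop
vertex -0.966 -1.563 3.31
vertex -1.514 -1.114 4.115
vertex -1.985 -1.847 3.489
endloop
endfacet
facet normal 0.259 -0.964 -0.057
outer loop
vertex -0.966 -1.563 3.31
vertex -1.985 -1.847 3.489
vertex -1.639 -1.695 2.485
endloop
endfacet
facet normal 0.682 -0.562 -0.467
outer loop
vertex -0.966 -1.563 3.31
vertex -1.639 -1.695 2.485
vertex -0.955 -0.87 2.491
endloop
endfacet
facet normal 0.996 -0.075 -0.050
outer loop
vertex -0.966 -1.563 3.31
vertex -0.955 -0.87 2.491
vertex -0.877 -0.511 3.499
endloop
endfacet
facet normal 0.406 0.407 0.818
outer loop
vertex -1.514 -1.114 4.115
vertex -0.877 -0.511 3.499
vertex -1.841 -0.145 3.795
endloop
endfacet
facet normal -0.330 -0.481 0.812
outer loop
vertex -1.985 -1.847 3.489
vertex -1.514 -1.114 4.115
vertex -2.525 -0.97 3.789
endloop
endfacet
facet normal -0.414 -0.868 -0.274
outer loop
vertex -1.639 -1.695 2.485
vertex -1.985 -1.847 3.489
vertex -2.603 -1.329 2.781
endloop
endfacet
facet normal 0.271 -0.218 -0.937
outer loop
vertex -0.955 -0.87 2.491
vertex -1.639 -1.695 2.485
vertex -1.966 -0.726 2.165
endloop
endfacet
facet normal 0.779 0.570 -0.263
outer loop
vertex -0.877 -0.511 3.499
vertex -0.955 -0.87 2.491
vertex -1.495 0.007 2.791
endloop
endfacet
facet normal 0.549 0.662 -0.511
outer loop
vertex 0.999 2.171 2.549
vertex 0.515 2.574 2.551
vertex 0.979 2.515 2.973
endloop
endfacet
facet normal 0.630 -0.588 0.507
outer loop
vertex 0.999 2.171 2.549
vertex 0.979 2.515 2.973
vertex -0.475 1.386 3.469
endloop
endfacet
facet normal 0.549 0.661 -0.512
outer loop
vertex 0.979 2.515 2.973
vertex 0.515 2.574 2.551
vertex 0.61 2.904 3.079
endloop
endfacet
facet normal 0.303 0.028 0.953
outer loop
vertex 0.979 2.515 2.973
vertex 0.61 2.904 3.079
vertex -0.475 1.386 3.469
endloop
endfacet
facet normal 0.551 0.660 -0.511
outer loop
vertex 0.61 2.904 3.079
vertex 0.515 2.574 2.551
vertex 0.17 3.045 2.787
endloop
endfacet
facet normal -0.377 0.474 0.796
outer loop
vertex 0.61 2.904 3.079
vertex 0.17 3.045 2.787
vertex -0.475 1.386 3.469
endloop
endfacet
facet normal 0.552 0.660 -0.510
outer loop
vertex 0.17 3.045 2.787
vertex 0.515 2.574 2.551
vertex -0.01 2.832 2.317
endloop
endfacet
facet normal -0.897 0.413 0.156
outer loop
vertex 0.17 3.045 2.787
vertex -0.01 2.832 2.317
vertex -0.475 1.386 3.469
endloop
endfacet
facet normal 0.552 0.660 -0.510
outer loop
vertex -0.01 2.832 2.317
vertex 0.515 2.574 2.551
vertex 0.206 2.424 2.023
endloop
endfacet
facet normal -0.867 -0.109 -0.486
outer loop
vertex -0.01 2.832 2.317
vertex 0.206 2.424 2.023
vertex -0.475 1.386 3.469
endloop
endfacet
facet normal 0.550 0.661 -0.510
outer loop
vertex 0.206 2.424 2.023
vertex 0.515 2.574 2.551
vertex 0.655 2.13 2.126
endloop
endfacet
facet normal -0.309 -0.698 -0.646
outer loop
vertex 0.206 2.424 2.023
vertex 0.655 2.13 2.126
vertex -0.475 1.386 3.469
endloop
endfacet
facet normal 0.549 0.662 -0.511
outer loop
vertex 0.655 2.13 2.126
vertex 0.515 2.574 2.551
vertex 0.999 2.171 2.549
endloop
endfacet
facet normal 0.358 -0.911 -0.203
outer loop
vertex 0.655 2.13 2.126
vertex 0.999 2.171 2.549
vertex -0.475 1.386 3.469
endloop
endfacet

endsolid


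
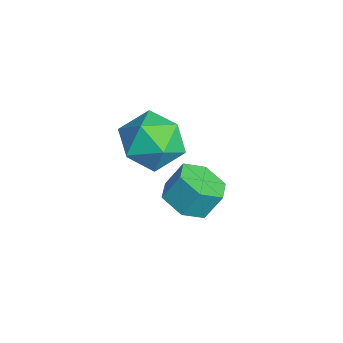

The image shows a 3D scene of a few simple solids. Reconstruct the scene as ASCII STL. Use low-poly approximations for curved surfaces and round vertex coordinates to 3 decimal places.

solid 
facet normal -0.033 -0.524 -0.851
outer loop
vertex 0.327 3.423 -1.964
vertex -0.389 2.972 -1.658
vertex -0.502 3.734 -2.123
endloop
endfacet
facet normal 0.387 0.778 -0.495
outer loop
vertex 0.327 3.423 -1.964
vertex -0.502 3.734 -2.123
vertex 0.365 3.999 -1.028
endloop
endfacet
facet normal 0.387 0.778 -0.495
outer loop
vertex 0.365 3.999 -1.028
vertex -0.502 3.734 -2.123
vertex -0.465 4.311 -1.186
endloop
endfacet
facet normal 0.034 0.523 0.852
outer loop
vertex 0.365 3.999 -1.028
vertex -0.465 4.311 -1.186
vertex -0.351 3.548 -0.722
endloop
endfacet
facet normal -0.033 -0.524 -0.851
outer loop
vertex -0.502 3.734 -2.123
vertex -0.389 2.972 -1.658
vertex -1.218 3.283 -1.817
endloop
endfacet
facet normal -0.605 0.689 -0.400
outer loop
vertex -0.502 3.734 -2.123
vertex -1.218 3.283 -1.817
vertex -0.465 4.311 -1.186
endloop
endfacet
facet normal -0.605 0.689 -0.399
outer loop
vertex -0.465 4.311 -1.186
vertex -1.218 3.283 -1.817
vertex -1.181 3.859 -0.88
endloop
endfacet
facet normal 0.034 0.523 0.852
outer loop
vertex -0.465 4.311 -1.186
vertex -1.181 3.859 -0.88
vertex -0.351 3.548 -0.722
endloop
endfacet
facet normal -0.033 -0.524 -0.851
outer loop
vertex -1.218 3.283 -1.817
vertex -0.389 2.972 -1.658
vertex -1.105 2.521 -1.352
endloop
endfacet
facet normal -0.992 -0.090 0.094
outer loop
vertex -1.218 3.283 -1.817
vertex -1.105 2.521 -1.352
vertex -1.181 3.859 -0.88
endloop
endfacet
facet normal -0.991 -0.090 0.096
outer loop
vertex -1.181 3.859 -0.88
vertex -1.105 2.521 -1.352
vertex -1.067 3.097 -0.416
endloop
endfacet
facet normal 0.034 0.524 0.851
outer loop
vertex -1.181 3.859 -0.88
vertex -1.067 3.097 -0.416
vertex -0.351 3.548 -0.722
endloop
endfacet
facet normal -0.034 -0.523 -0.852
outer loop
vertex -1.105 2.521 -1.352
vertex -0.389 2.972 -1.658
vertex -0.275 2.209 -1.194
endloop
endfacet
facet normal -0.387 -0.778 0.495
outer loop
vertex -1.105 2.521 -1.352
vertex -0.275 2.209 -1.194
vertex -1.067 3.097 -0.416
endloop
endfacet
facet normal -0.387 -0.778 0.495
outer loop
vertex -1.067 3.097 -0.416
vertex -0.275 2.209 -1.194
vertex -0.238 2.786 -0.257
endloop
endfacet
facet normal 0.033 0.524 0.851
outer loop
vertex -1.067 3.097 -0.416
vertex -0.238 2.786 -0.257
vertex -0.351 3.548 -0.722
endloop
endfacet
facet normal -0.034 -0.523 -0.852
outer loop
vertex -0.275 2.209 -1.194
vertex -0.389 2.972 -1.658
vertex 0.441 2.661 -1.5
endloop
endfacet
facet normal 0.605 -0.688 0.400
outer loop
vertex -0.275 2.209 -1.194
vertex 0.441 2.661 -1.5
vertex -0.238 2.786 -0.257
endloop
endfacet
facet normal 0.605 -0.689 0.400
outer loop
vertex -0.238 2.786 -0.257
vertex 0.441 2.661 -1.5
vertex 0.478 3.237 -0.563
endloop
endfacet
facet normal 0.033 0.524 0.851
outer loop
vertex -0.238 2.786 -0.257
vertex 0.478 3.237 -0.563
vertex -0.351 3.548 -0.722
endloop
endfacet
facet normal -0.034 -0.524 -0.851
outer loop
vertex 0.441 2.661 -1.5
vertex -0.389 2.972 -1.658
vertex 0.327 3.423 -1.964
endloop
endfacet
facet normal 0.991 0.091 -0.095
outer loop
vertex 0.441 2.661 -1.5
vertex 0.327 3.423 -1.964
vertex 0.478 3.237 -0.563
endloop
endfacet
facet normal 0.991 0.089 -0.095
outer loop
vertex 0.478 3.237 -0.563
vertex 0.327 3.423 -1.964
vertex 0.365 3.999 -1.028
endloop
endfacet
facet normal 0.033 0.524 0.851
outer loop
vertex 0.478 3.237 -0.563
vertex 0.365 3.999 -1.028
vertex -0.351 3.548 -0.722
endloop
endfacet
facet normal -0.415 -0.457 0.787
outer loop
vertex -0.789 1.96 2.759
vertex -0.526 0.932 2.301
vertex 0.225 1.461 3.004
endloop
endfacet
facet normal -0.147 0.178 0.973
outer loop
vertex -0.789 1.96 2.759
vertex 0.225 1.461 3.004
vertex 0.177 2.596 2.789
endloop
endfacet
facet normal -0.463 0.677 0.572
outer loop
vertex -0.789 1.96 2.759
vertex 0.177 2.596 2.789
vertex -0.603 2.769 1.952
endloop
endfacet
facet normal -0.926 0.350 0.138
outer loop
vertex -0.789 1.96 2.759
vertex -0.603 2.769 1.952
vertex -1.037 1.74 1.651
endloop
endfacet
facet normal -0.897 -0.350 0.270
outer loop
vertex -0.789 1.96 2.759
vertex -1.037 1.74 1.651
vertex -0.526 0.932 2.301
endloop
endfacet
facet normal 0.549 0.178 0.816
outer loop
vertex 0.177 2.596 2.789
vertex 0.225 1.461 3.004
vertex 1.037 1.96 2.349
endloop
endfacet
facet normal 0.115 -0.849 0.516
outer loop
vertex 0.225 1.461 3.004
vertex -0.526 0.932 2.301
vertex 0.603 0.931 2.048
endloop
endfacet
facet normal -0.664 -0.677 -0.319
outer loop
vertex -0.526 0.932 2.301
vertex -1.037 1.74 1.651
vertex -0.177 1.104 1.211
endloop
endfacet
facet normal -0.711 0.456 -0.534
outer loop
vertex -1.037 1.74 1.651
vertex -0.603 2.769 1.952
vertex -0.225 2.239 0.996
endloop
endfacet
facet normal 0.038 0.985 0.168
outer loop
vertex -0.603 2.769 1.952
vertex 0.177 2.596 2.789
vertex 0.526 2.768 1.699
endloop
endfacet
facet normal 0.926 -0.350 -0.138
outer loop
vertex 0.789 1.74 1.241
vertex 1.037 1.96 2.349
vertex 0.603 0.931 2.048
endloop
endfacet
facet normal 0.463 -0.677 -0.572
outer loop
vertex 0.789 1.74 1.241
vertex 0.603 0.931 2.048
vertex -0.177 1.104 1.211
endloop
endfacet
facet normal 0.147 -0.178 -0.973
outer loop
vertex 0.789 1.74 1.241
vertex -0.177 1.104 1.211
vertex -0.225 2.239 0.996
endloop
endfacet
facet normal 0.415 0.457 -0.787
outer loop
vertex 0.789 1.74 1.241
vertex -0.225 2.239 0.996
vertex 0.526 2.768 1.699
endloop
endfacet
facet normal 0.897 0.350 -0.270
outer loop
vertex 0.789 1.74 1.241
vertex 0.526 2.768 1.699
vertex 1.037 1.96 2.349
endloop
endfacet
facet normal 0.711 -0.456 0.534
outer loop
vertex 0.603 0.931 2.048
vertex 1.037 1.96 2.349
vertex 0.225 1.461 3.004
endloop
endfacet
facet normal -0.038 -0.985 -0.168
outer loop
vertex -0.177 1.104 1.211
vertex 0.603 0.931 2.048
vertex -0.526 0.932 2.301
endloop
endfacet
facet normal -0.549 -0.178 -0.816
outer loop
vertex -0.225 2.239 0.996
vertex -0.177 1.104 1.211
vertex -1.037 1.74 1.651
endloop
endfacet
facet normal -0.115 0.849 -0.516
outer loop
vertex 0.526 2.768 1.699
vertex -0.225 2.239 0.996
vertex -0.603 2.769 1.952
endloop
endfacet
facet normal 0.664 0.677 0.319
outer loop
vertex 1.037 1.96 2.349
vertex 0.526 2.768 1.699
vertex 0.177 2.596 2.789
endloop
endfacet

endsolid


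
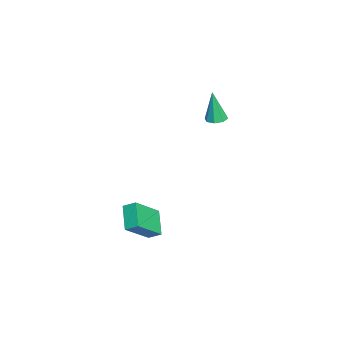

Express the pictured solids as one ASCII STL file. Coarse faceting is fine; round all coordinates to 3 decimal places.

solid 
facet normal -0.518 0.513 -0.685
outer loop
vertex 2.067 0.768 -3.015
vertex 3.405 1.025 -3.835
vertex 1.941 0.077 -3.437
endloop
endfacet
facet normal -0.841 -0.162 0.516
outer loop
vertex 3.055 -1.025 -1.965
vertex 2.067 0.768 -3.015
vertex 1.941 0.077 -3.437
endloop
endfacet
facet normal -0.518 0.513 -0.685
outer loop
vertex 1.941 0.077 -3.437
vertex 3.405 1.025 -3.835
vertex 3.279 0.334 -4.257
endloop
endfacet
facet normal -0.154 -0.843 -0.515
outer loop
vertex 3.279 0.334 -4.257
vertex 3.055 -1.025 -1.965
vertex 1.941 0.077 -3.437
endloop
endfacet
facet normal 0.154 0.843 0.515
outer loop
vertex 2.067 0.768 -3.015
vertex 4.519 -0.077 -2.363
vertex 3.405 1.025 -3.835
endloop
endfacet
facet normal -0.841 -0.162 0.516
outer loop
vertex 3.181 -0.334 -1.543
vertex 2.067 0.768 -3.015
vertex 3.055 -1.025 -1.965
endloop
endfacet
facet normal 0.154 0.843 0.515
outer loop
vertex 3.181 -0.334 -1.543
vertex 4.519 -0.077 -2.363
vertex 2.067 0.768 -3.015
endloop
endfacet
facet normal 0.841 0.162 -0.516
outer loop
vertex 3.405 1.025 -3.835
vertex 4.519 -0.077 -2.363
vertex 3.279 0.334 -4.257
endloop
endfacet
facet normal -0.154 -0.843 -0.515
outer loop
vertex 4.393 -0.768 -2.785
vertex 3.055 -1.025 -1.965
vertex 3.279 0.334 -4.257
endloop
endfacet
facet normal 0.841 0.162 -0.516
outer loop
vertex 3.279 0.334 -4.257
vertex 4.519 -0.077 -2.363
vertex 4.393 -0.768 -2.785
endloop
endfacet
facet normal 0.518 -0.513 0.685
outer loop
vertex 4.393 -0.768 -2.785
vertex 3.181 -0.334 -1.543
vertex 3.055 -1.025 -1.965
endloop
endfacet
facet normal 0.518 -0.513 0.685
outer loop
vertex 4.519 -0.077 -2.363
vertex 3.181 -0.334 -1.543
vertex 4.393 -0.768 -2.785
endloop
endfacet
facet normal 0.089 0.128 -0.988
outer loop
vertex -3.255 3.776 0.539
vertex -3.76 3.378 0.442
vertex -3.69 4.018 0.531
endloop
endfacet
facet normal 0.433 0.793 0.429
outer loop
vertex -3.255 3.776 0.539
vertex -3.69 4.018 0.531
vertex -3.94 3.122 2.438
endloop
endfacet
facet normal 0.089 0.128 -0.988
outer loop
vertex -3.69 4.018 0.531
vertex -3.76 3.378 0.442
vertex -4.166 3.886 0.471
endloop
endfacet
facet normal -0.291 0.880 0.375
outer loop
vertex -3.69 4.018 0.531
vertex -4.166 3.886 0.471
vertex -3.94 3.122 2.438
endloop
endfacet
facet normal 0.089 0.128 -0.988
outer loop
vertex -4.166 3.886 0.471
vertex -3.76 3.378 0.442
vertex -4.404 3.456 0.394
endloop
endfacet
facet normal -0.863 0.430 0.266
outer loop
vertex -4.166 3.886 0.471
vertex -4.404 3.456 0.394
vertex -3.94 3.122 2.438
endloop
endfacet
facet normal 0.089 0.126 -0.988
outer loop
vertex -4.404 3.456 0.394
vertex -3.76 3.378 0.442
vertex -4.265 2.981 0.346
endloop
endfacet
facet normal -0.942 -0.292 0.166
outer loop
vertex -4.404 3.456 0.394
vertex -4.265 2.981 0.346
vertex -3.94 3.122 2.438
endloop
endfacet
facet normal 0.089 0.126 -0.988
outer loop
vertex -4.265 2.981 0.346
vertex -3.76 3.378 0.442
vertex -3.831 2.738 0.354
endloop
endfacet
facet normal -0.486 -0.864 0.134
outer loop
vertex -4.265 2.981 0.346
vertex -3.831 2.738 0.354
vertex -3.94 3.122 2.438
endloop
endfacet
facet normal 0.087 0.126 -0.988
outer loop
vertex -3.831 2.738 0.354
vertex -3.76 3.378 0.442
vertex -3.355 2.871 0.413
endloop
endfacet
facet normal 0.243 -0.952 0.188
outer loop
vertex -3.831 2.738 0.354
vertex -3.355 2.871 0.413
vertex -3.94 3.122 2.438
endloop
endfacet
facet normal 0.089 0.128 -0.988
outer loop
vertex -3.355 2.871 0.413
vertex -3.76 3.378 0.442
vertex -3.117 3.301 0.49
endloop
endfacet
facet normal 0.812 -0.503 0.297
outer loop
vertex -3.355 2.871 0.413
vertex -3.117 3.301 0.49
vertex -3.94 3.122 2.438
endloop
endfacet
facet normal 0.089 0.128 -0.988
outer loop
vertex -3.117 3.301 0.49
vertex -3.76 3.378 0.442
vertex -3.255 3.776 0.539
endloop
endfacet
facet normal 0.892 0.218 0.397
outer loop
vertex -3.117 3.301 0.49
vertex -3.255 3.776 0.539
vertex -3.94 3.122 2.438
endloop
endfacet

endsolid


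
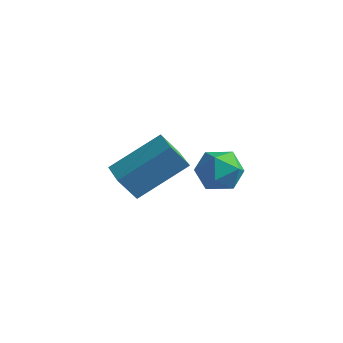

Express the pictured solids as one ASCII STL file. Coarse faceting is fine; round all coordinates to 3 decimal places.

solid 
facet normal -0.769 0.633 -0.087
outer loop
vertex -0.943 -1.06 3.523
vertex -0.536 -0.68 2.692
vertex -1.899 -2.368 2.456
endloop
endfacet
facet normal -0.407 -0.380 0.831
outer loop
vertex -1.084 -3.04 2.548
vertex -0.943 -1.06 3.523
vertex -1.899 -2.368 2.456
endloop
endfacet
facet normal -0.769 0.633 -0.087
outer loop
vertex -1.899 -2.368 2.456
vertex -0.536 -0.68 2.692
vertex -1.492 -1.988 1.625
endloop
endfacet
facet normal -0.494 -0.674 -0.550
outer loop
vertex -1.492 -1.988 1.625
vertex -1.084 -3.04 2.548
vertex -1.899 -2.368 2.456
endloop
endfacet
facet normal 0.494 0.674 0.550
outer loop
vertex -0.943 -1.06 3.523
vertex 0.279 -1.352 2.784
vertex -0.536 -0.68 2.692
endloop
endfacet
facet normal -0.407 -0.380 0.831
outer loop
vertex -0.128 -1.732 3.615
vertex -0.943 -1.06 3.523
vertex -1.084 -3.04 2.548
endloop
endfacet
facet normal 0.494 0.674 0.550
outer loop
vertex -0.128 -1.732 3.615
vertex 0.279 -1.352 2.784
vertex -0.943 -1.06 3.523
endloop
endfacet
facet normal 0.407 0.380 -0.831
outer loop
vertex -0.536 -0.68 2.692
vertex 0.279 -1.352 2.784
vertex -1.492 -1.988 1.625
endloop
endfacet
facet normal -0.494 -0.674 -0.550
outer loop
vertex -0.677 -2.66 1.717
vertex -1.084 -3.04 2.548
vertex -1.492 -1.988 1.625
endloop
endfacet
facet normal 0.407 0.380 -0.831
outer loop
vertex -1.492 -1.988 1.625
vertex 0.279 -1.352 2.784
vertex -0.677 -2.66 1.717
endloop
endfacet
facet normal 0.769 -0.633 0.087
outer loop
vertex -0.677 -2.66 1.717
vertex -0.128 -1.732 3.615
vertex -1.084 -3.04 2.548
endloop
endfacet
facet normal 0.769 -0.633 0.087
outer loop
vertex 0.279 -1.352 2.784
vertex -0.128 -1.732 3.615
vertex -0.677 -2.66 1.717
endloop
endfacet
facet normal -0.417 0.744 0.522
outer loop
vertex -0.657 1.948 0.891
vertex -0.963 1.377 1.461
vertex -0.185 1.73 1.579
endloop
endfacet
facet normal 0.173 0.967 0.188
outer loop
vertex -0.657 1.948 0.891
vertex -0.185 1.73 1.579
vertex 0.19 1.813 0.807
endloop
endfacet
facet normal 0.085 0.855 -0.512
outer loop
vertex -0.657 1.948 0.891
vertex 0.19 1.813 0.807
vertex -0.356 1.511 0.212
endloop
endfacet
facet normal -0.558 0.563 -0.610
outer loop
vertex -0.657 1.948 0.891
vertex -0.356 1.511 0.212
vertex -1.068 1.242 0.616
endloop
endfacet
facet normal -0.869 0.494 0.029
outer loop
vertex -0.657 1.948 0.891
vertex -1.068 1.242 0.616
vertex -0.963 1.377 1.461
endloop
endfacet
facet normal 0.718 0.562 0.409
outer loop
vertex 0.19 1.813 0.807
vertex -0.185 1.73 1.579
vertex 0.408 1.158 1.324
endloop
endfacet
facet normal -0.236 0.202 0.951
outer loop
vertex -0.185 1.73 1.579
vertex -0.963 1.377 1.461
vertex -0.304 0.889 1.728
endloop
endfacet
facet normal -0.968 -0.202 0.152
outer loop
vertex -0.963 1.377 1.461
vertex -1.068 1.242 0.616
vertex -0.85 0.587 1.133
endloop
endfacet
facet normal -0.466 -0.090 -0.880
outer loop
vertex -1.068 1.242 0.616
vertex -0.356 1.511 0.212
vertex -0.475 0.67 0.361
endloop
endfacet
facet normal 0.576 0.382 -0.723
outer loop
vertex -0.356 1.511 0.212
vertex 0.19 1.813 0.807
vertex 0.303 1.023 0.479
endloop
endfacet
facet normal 0.558 -0.563 0.610
outer loop
vertex -0.003 0.452 1.049
vertex 0.408 1.158 1.324
vertex -0.304 0.889 1.728
endloop
endfacet
facet normal -0.085 -0.855 0.512
outer loop
vertex -0.003 0.452 1.049
vertex -0.304 0.889 1.728
vertex -0.85 0.587 1.133
endloop
endfacet
facet normal -0.173 -0.967 -0.188
outer loop
vertex -0.003 0.452 1.049
vertex -0.85 0.587 1.133
vertex -0.475 0.67 0.361
endloop
endfacet
facet normal 0.417 -0.744 -0.522
outer loop
vertex -0.003 0.452 1.049
vertex -0.475 0.67 0.361
vertex 0.303 1.023 0.479
endloop
endfacet
facet normal 0.869 -0.494 -0.029
outer loop
vertex -0.003 0.452 1.049
vertex 0.303 1.023 0.479
vertex 0.408 1.158 1.324
endloop
endfacet
facet normal 0.466 0.090 0.880
outer loop
vertex -0.304 0.889 1.728
vertex 0.408 1.158 1.324
vertex -0.185 1.73 1.579
endloop
endfacet
facet normal -0.576 -0.382 0.723
outer loop
vertex -0.85 0.587 1.133
vertex -0.304 0.889 1.728
vertex -0.963 1.377 1.461
endloop
endfacet
facet normal -0.718 -0.562 -0.409
outer loop
vertex -0.475 0.67 0.361
vertex -0.85 0.587 1.133
vertex -1.068 1.242 0.616
endloop
endfacet
facet normal 0.236 -0.202 -0.951
outer loop
vertex 0.303 1.023 0.479
vertex -0.475 0.67 0.361
vertex -0.356 1.511 0.212
endloop
endfacet
facet normal 0.968 0.202 -0.152
outer loop
vertex 0.408 1.158 1.324
vertex 0.303 1.023 0.479
vertex 0.19 1.813 0.807
endloop
endfacet

endsolid


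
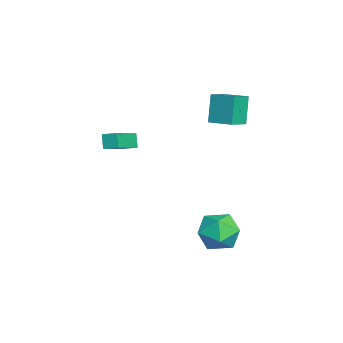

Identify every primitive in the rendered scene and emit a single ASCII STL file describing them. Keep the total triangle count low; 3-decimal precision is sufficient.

solid 
facet normal -0.499 -0.072 0.864
outer loop
vertex -2.58 -3.948 1.718
vertex -4.081 -3.005 0.93
vertex -2.908 -4.68 1.468
endloop
endfacet
facet normal 0.774 -0.486 0.406
outer loop
vertex -2.459 -4.615 0.69
vertex -2.58 -3.948 1.718
vertex -2.908 -4.68 1.468
endloop
endfacet
facet normal -0.499 -0.072 0.864
outer loop
vertex -2.908 -4.68 1.468
vertex -4.081 -3.005 0.93
vertex -4.409 -3.737 0.68
endloop
endfacet
facet normal -0.391 -0.871 -0.298
outer loop
vertex -4.409 -3.737 0.68
vertex -2.459 -4.615 0.69
vertex -2.908 -4.68 1.468
endloop
endfacet
facet normal 0.391 0.871 0.298
outer loop
vertex -2.58 -3.948 1.718
vertex -3.632 -2.94 0.152
vertex -4.081 -3.005 0.93
endloop
endfacet
facet normal 0.774 -0.486 0.406
outer loop
vertex -2.131 -3.883 0.94
vertex -2.58 -3.948 1.718
vertex -2.459 -4.615 0.69
endloop
endfacet
facet normal 0.391 0.871 0.298
outer loop
vertex -2.131 -3.883 0.94
vertex -3.632 -2.94 0.152
vertex -2.58 -3.948 1.718
endloop
endfacet
facet normal -0.774 0.486 -0.406
outer loop
vertex -4.081 -3.005 0.93
vertex -3.632 -2.94 0.152
vertex -4.409 -3.737 0.68
endloop
endfacet
facet normal -0.391 -0.871 -0.298
outer loop
vertex -3.96 -3.672 -0.098
vertex -2.459 -4.615 0.69
vertex -4.409 -3.737 0.68
endloop
endfacet
facet normal -0.774 0.486 -0.406
outer loop
vertex -4.409 -3.737 0.68
vertex -3.632 -2.94 0.152
vertex -3.96 -3.672 -0.098
endloop
endfacet
facet normal 0.499 0.072 -0.864
outer loop
vertex -3.96 -3.672 -0.098
vertex -2.131 -3.883 0.94
vertex -2.459 -4.615 0.69
endloop
endfacet
facet normal 0.499 0.072 -0.864
outer loop
vertex -3.632 -2.94 0.152
vertex -2.131 -3.883 0.94
vertex -3.96 -3.672 -0.098
endloop
endfacet
facet normal -0.778 -0.610 0.150
outer loop
vertex 1.33 0.829 -2.343
vertex 1.993 -0.11 -2.718
vertex 1.982 0.192 -1.548
endloop
endfacet
facet normal -0.794 -0.059 0.604
outer loop
vertex 1.33 0.829 -2.343
vertex 1.982 0.192 -1.548
vertex 1.949 1.398 -1.474
endloop
endfacet
facet normal -0.810 0.543 0.221
outer loop
vertex 1.33 0.829 -2.343
vertex 1.949 1.398 -1.474
vertex 1.94 1.842 -2.599
endloop
endfacet
facet normal -0.803 0.365 -0.471
outer loop
vertex 1.33 0.829 -2.343
vertex 1.94 1.842 -2.599
vertex 1.967 0.909 -3.368
endloop
endfacet
facet normal -0.784 -0.348 -0.514
outer loop
vertex 1.33 0.829 -2.343
vertex 1.967 0.909 -3.368
vertex 1.993 -0.11 -2.718
endloop
endfacet
facet normal -0.189 -0.065 0.980
outer loop
vertex 1.949 1.398 -1.474
vertex 1.982 0.192 -1.548
vertex 2.993 0.811 -1.312
endloop
endfacet
facet normal -0.163 -0.956 0.245
outer loop
vertex 1.982 0.192 -1.548
vertex 1.993 -0.11 -2.718
vertex 3.02 -0.122 -2.081
endloop
endfacet
facet normal -0.171 -0.533 -0.829
outer loop
vertex 1.993 -0.11 -2.718
vertex 1.967 0.909 -3.368
vertex 3.011 0.322 -3.206
endloop
endfacet
facet normal -0.202 0.619 -0.759
outer loop
vertex 1.967 0.909 -3.368
vertex 1.94 1.842 -2.599
vertex 2.978 1.528 -3.132
endloop
endfacet
facet normal -0.213 0.908 0.360
outer loop
vertex 1.94 1.842 -2.599
vertex 1.949 1.398 -1.474
vertex 2.967 1.83 -1.962
endloop
endfacet
facet normal 0.803 -0.365 0.471
outer loop
vertex 3.63 0.891 -2.337
vertex 2.993 0.811 -1.312
vertex 3.02 -0.122 -2.081
endloop
endfacet
facet normal 0.810 -0.543 -0.221
outer loop
vertex 3.63 0.891 -2.337
vertex 3.02 -0.122 -2.081
vertex 3.011 0.322 -3.206
endloop
endfacet
facet normal 0.794 0.059 -0.604
outer loop
vertex 3.63 0.891 -2.337
vertex 3.011 0.322 -3.206
vertex 2.978 1.528 -3.132
endloop
endfacet
facet normal 0.778 0.610 -0.150
outer loop
vertex 3.63 0.891 -2.337
vertex 2.978 1.528 -3.132
vertex 2.967 1.83 -1.962
endloop
endfacet
facet normal 0.784 0.348 0.514
outer loop
vertex 3.63 0.891 -2.337
vertex 2.967 1.83 -1.962
vertex 2.993 0.811 -1.312
endloop
endfacet
facet normal 0.202 -0.619 0.759
outer loop
vertex 3.02 -0.122 -2.081
vertex 2.993 0.811 -1.312
vertex 1.982 0.192 -1.548
endloop
endfacet
facet normal 0.213 -0.908 -0.360
outer loop
vertex 3.011 0.322 -3.206
vertex 3.02 -0.122 -2.081
vertex 1.993 -0.11 -2.718
endloop
endfacet
facet normal 0.189 0.065 -0.980
outer loop
vertex 2.978 1.528 -3.132
vertex 3.011 0.322 -3.206
vertex 1.967 0.909 -3.368
endloop
endfacet
facet normal 0.163 0.956 -0.245
outer loop
vertex 2.967 1.83 -1.962
vertex 2.978 1.528 -3.132
vertex 1.94 1.842 -2.599
endloop
endfacet
facet normal 0.171 0.533 0.829
outer loop
vertex 2.993 0.811 -1.312
vertex 2.967 1.83 -1.962
vertex 1.949 1.398 -1.474
endloop
endfacet
facet normal -0.566 -0.810 -0.153
outer loop
vertex -2.995 0.654 4.151
vertex -3.954 1.408 3.701
vertex -2.356 0.51 2.55
endloop
endfacet
facet normal 0.737 -0.581 0.346
outer loop
vertex -1.586 1.612 2.759
vertex -2.995 0.654 4.151
vertex -2.356 0.51 2.55
endloop
endfacet
facet normal -0.566 -0.810 -0.154
outer loop
vertex -2.356 0.51 2.55
vertex -3.954 1.408 3.701
vertex -3.314 1.265 2.1
endloop
endfacet
facet normal 0.370 -0.083 -0.926
outer loop
vertex -3.314 1.265 2.1
vertex -1.586 1.612 2.759
vertex -2.356 0.51 2.55
endloop
endfacet
facet normal -0.369 0.083 0.926
outer loop
vertex -2.995 0.654 4.151
vertex -3.184 2.51 3.91
vertex -3.954 1.408 3.701
endloop
endfacet
facet normal 0.737 -0.580 0.346
outer loop
vertex -2.226 1.755 4.36
vertex -2.995 0.654 4.151
vertex -1.586 1.612 2.759
endloop
endfacet
facet normal -0.370 0.083 0.925
outer loop
vertex -2.226 1.755 4.36
vertex -3.184 2.51 3.91
vertex -2.995 0.654 4.151
endloop
endfacet
facet normal -0.737 0.581 -0.346
outer loop
vertex -3.954 1.408 3.701
vertex -3.184 2.51 3.91
vertex -3.314 1.265 2.1
endloop
endfacet
facet normal 0.370 -0.082 -0.926
outer loop
vertex -2.545 2.366 2.309
vertex -1.586 1.612 2.759
vertex -3.314 1.265 2.1
endloop
endfacet
facet normal -0.737 0.580 -0.346
outer loop
vertex -3.314 1.265 2.1
vertex -3.184 2.51 3.91
vertex -2.545 2.366 2.309
endloop
endfacet
facet normal 0.565 0.811 0.154
outer loop
vertex -2.545 2.366 2.309
vertex -2.226 1.755 4.36
vertex -1.586 1.612 2.759
endloop
endfacet
facet normal 0.566 0.810 0.153
outer loop
vertex -3.184 2.51 3.91
vertex -2.226 1.755 4.36
vertex -2.545 2.366 2.309
endloop
endfacet

endsolid


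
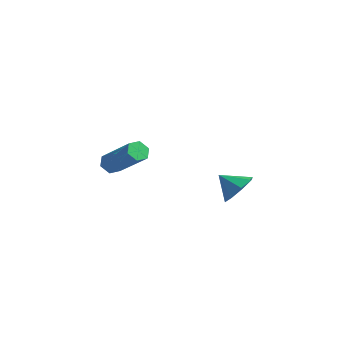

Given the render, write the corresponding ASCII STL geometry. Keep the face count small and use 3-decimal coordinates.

solid 
facet normal -0.765 0.091 -0.638
outer loop
vertex -2.798 -1.741 1.819
vertex -3.117 -1.914 2.177
vertex -3.025 -1.414 2.138
endloop
endfacet
facet normal 0.466 0.762 -0.450
outer loop
vertex -2.798 -1.741 1.819
vertex -3.025 -1.414 2.138
vertex -1.184 -1.933 3.164
endloop
endfacet
facet normal 0.466 0.762 -0.450
outer loop
vertex -1.184 -1.933 3.164
vertex -3.025 -1.414 2.138
vertex -1.411 -1.606 3.483
endloop
endfacet
facet normal 0.766 -0.090 0.637
outer loop
vertex -1.184 -1.933 3.164
vertex -1.411 -1.606 3.483
vertex -1.503 -2.106 3.523
endloop
endfacet
facet normal -0.765 0.091 -0.638
outer loop
vertex -3.025 -1.414 2.138
vertex -3.117 -1.914 2.177
vertex -3.344 -1.587 2.496
endloop
endfacet
facet normal -0.152 0.936 0.317
outer loop
vertex -3.025 -1.414 2.138
vertex -3.344 -1.587 2.496
vertex -1.411 -1.606 3.483
endloop
endfacet
facet normal -0.152 0.936 0.317
outer loop
vertex -1.411 -1.606 3.483
vertex -3.344 -1.587 2.496
vertex -1.73 -1.779 3.841
endloop
endfacet
facet normal 0.765 -0.090 0.638
outer loop
vertex -1.411 -1.606 3.483
vertex -1.73 -1.779 3.841
vertex -1.503 -2.106 3.523
endloop
endfacet
facet normal -0.766 0.090 -0.637
outer loop
vertex -3.344 -1.587 2.496
vertex -3.117 -1.914 2.177
vertex -3.436 -2.087 2.536
endloop
endfacet
facet normal -0.618 0.175 0.767
outer loop
vertex -3.344 -1.587 2.496
vertex -3.436 -2.087 2.536
vertex -1.73 -1.779 3.841
endloop
endfacet
facet normal -0.618 0.175 0.767
outer loop
vertex -1.73 -1.779 3.841
vertex -3.436 -2.087 2.536
vertex -1.822 -2.279 3.881
endloop
endfacet
facet normal 0.765 -0.090 0.638
outer loop
vertex -1.73 -1.779 3.841
vertex -1.822 -2.279 3.881
vertex -1.503 -2.106 3.523
endloop
endfacet
facet normal -0.766 0.090 -0.637
outer loop
vertex -3.436 -2.087 2.536
vertex -3.117 -1.914 2.177
vertex -3.209 -2.414 2.217
endloop
endfacet
facet normal -0.466 -0.762 0.450
outer loop
vertex -3.436 -2.087 2.536
vertex -3.209 -2.414 2.217
vertex -1.822 -2.279 3.881
endloop
endfacet
facet normal -0.466 -0.762 0.450
outer loop
vertex -1.822 -2.279 3.881
vertex -3.209 -2.414 2.217
vertex -1.595 -2.606 3.562
endloop
endfacet
facet normal 0.765 -0.091 0.638
outer loop
vertex -1.822 -2.279 3.881
vertex -1.595 -2.606 3.562
vertex -1.503 -2.106 3.523
endloop
endfacet
facet normal -0.765 0.090 -0.638
outer loop
vertex -3.209 -2.414 2.217
vertex -3.117 -1.914 2.177
vertex -2.89 -2.241 1.859
endloop
endfacet
facet normal 0.152 -0.936 -0.317
outer loop
vertex -3.209 -2.414 2.217
vertex -2.89 -2.241 1.859
vertex -1.595 -2.606 3.562
endloop
endfacet
facet normal 0.152 -0.936 -0.317
outer loop
vertex -1.595 -2.606 3.562
vertex -2.89 -2.241 1.859
vertex -1.276 -2.433 3.204
endloop
endfacet
facet normal 0.765 -0.091 0.638
outer loop
vertex -1.595 -2.606 3.562
vertex -1.276 -2.433 3.204
vertex -1.503 -2.106 3.523
endloop
endfacet
facet normal -0.765 0.090 -0.638
outer loop
vertex -2.89 -2.241 1.859
vertex -3.117 -1.914 2.177
vertex -2.798 -1.741 1.819
endloop
endfacet
facet normal 0.618 -0.175 -0.767
outer loop
vertex -2.89 -2.241 1.859
vertex -2.798 -1.741 1.819
vertex -1.276 -2.433 3.204
endloop
endfacet
facet normal 0.618 -0.175 -0.767
outer loop
vertex -1.276 -2.433 3.204
vertex -2.798 -1.741 1.819
vertex -1.184 -1.933 3.164
endloop
endfacet
facet normal 0.766 -0.090 0.637
outer loop
vertex -1.276 -2.433 3.204
vertex -1.184 -1.933 3.164
vertex -1.503 -2.106 3.523
endloop
endfacet
facet normal 0.736 0.276 -0.619
outer loop
vertex 2.876 -0.724 2.925
vertex 2.405 -0.859 2.305
vertex 2.558 -0.235 2.765
endloop
endfacet
facet normal -0.081 0.262 0.962
outer loop
vertex 2.876 -0.724 2.925
vertex 2.558 -0.235 2.765
vertex 1.655 -1.141 2.935
endloop
endfacet
facet normal 0.736 0.276 -0.619
outer loop
vertex 2.558 -0.235 2.765
vertex 2.405 -0.859 2.305
vertex 2.151 -0.112 2.336
endloop
endfacet
facet normal -0.485 0.603 0.633
outer loop
vertex 2.558 -0.235 2.765
vertex 2.151 -0.112 2.336
vertex 1.655 -1.141 2.935
endloop
endfacet
facet normal 0.736 0.276 -0.618
outer loop
vertex 2.151 -0.112 2.336
vertex 2.405 -0.859 2.305
vertex 1.893 -0.426 1.888
endloop
endfacet
facet normal -0.856 0.497 0.145
outer loop
vertex 2.151 -0.112 2.336
vertex 1.893 -0.426 1.888
vertex 1.655 -1.141 2.935
endloop
endfacet
facet normal 0.736 0.275 -0.618
outer loop
vertex 1.893 -0.426 1.888
vertex 2.405 -0.859 2.305
vertex 1.935 -0.994 1.685
endloop
endfacet
facet normal -0.976 0.006 -0.218
outer loop
vertex 1.893 -0.426 1.888
vertex 1.935 -0.994 1.685
vertex 1.655 -1.141 2.935
endloop
endfacet
facet normal 0.736 0.277 -0.618
outer loop
vertex 1.935 -0.994 1.685
vertex 2.405 -0.859 2.305
vertex 2.253 -1.483 1.844
endloop
endfacet
facet normal -0.775 -0.583 -0.242
outer loop
vertex 1.935 -0.994 1.685
vertex 2.253 -1.483 1.844
vertex 1.655 -1.141 2.935
endloop
endfacet
facet normal 0.736 0.277 -0.618
outer loop
vertex 2.253 -1.483 1.844
vertex 2.405 -0.859 2.305
vertex 2.66 -1.606 2.274
endloop
endfacet
facet normal -0.371 -0.925 0.087
outer loop
vertex 2.253 -1.483 1.844
vertex 2.66 -1.606 2.274
vertex 1.655 -1.141 2.935
endloop
endfacet
facet normal 0.736 0.277 -0.618
outer loop
vertex 2.66 -1.606 2.274
vertex 2.405 -0.859 2.305
vertex 2.918 -1.292 2.722
endloop
endfacet
facet normal -0.001 -0.819 0.574
outer loop
vertex 2.66 -1.606 2.274
vertex 2.918 -1.292 2.722
vertex 1.655 -1.141 2.935
endloop
endfacet
facet normal 0.736 0.276 -0.619
outer loop
vertex 2.918 -1.292 2.722
vertex 2.405 -0.859 2.305
vertex 2.876 -0.724 2.925
endloop
endfacet
facet normal 0.119 -0.326 0.938
outer loop
vertex 2.918 -1.292 2.722
vertex 2.876 -0.724 2.925
vertex 1.655 -1.141 2.935
endloop
endfacet

endsolid


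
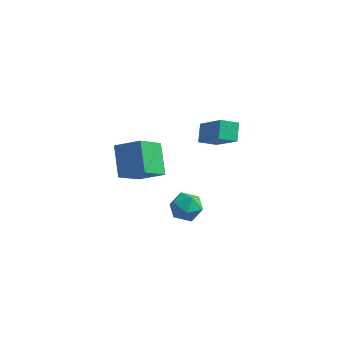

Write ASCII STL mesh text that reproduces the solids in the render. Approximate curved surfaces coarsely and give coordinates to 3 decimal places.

solid 
facet normal -0.844 0.528 0.094
outer loop
vertex -0.514 2.25 -3.112
vertex -1.021 1.408 -2.932
vertex -0.617 1.919 -2.175
endloop
endfacet
facet normal -0.278 0.915 0.293
outer loop
vertex -0.514 2.25 -3.112
vertex -0.617 1.919 -2.175
vertex 0.261 2.284 -2.482
endloop
endfacet
facet normal 0.171 0.950 -0.262
outer loop
vertex -0.514 2.25 -3.112
vertex 0.261 2.284 -2.482
vertex 0.399 1.998 -3.429
endloop
endfacet
facet normal -0.117 0.584 -0.803
outer loop
vertex -0.514 2.25 -3.112
vertex 0.399 1.998 -3.429
vertex -0.393 1.457 -3.707
endloop
endfacet
facet normal -0.745 0.324 -0.583
outer loop
vertex -0.514 2.25 -3.112
vertex -0.393 1.457 -3.707
vertex -1.021 1.408 -2.932
endloop
endfacet
facet normal 0.051 0.568 0.822
outer loop
vertex 0.261 2.284 -2.482
vertex -0.617 1.919 -2.175
vertex 0.233 1.463 -1.913
endloop
endfacet
facet normal -0.864 -0.058 0.500
outer loop
vertex -0.617 1.919 -2.175
vertex -1.021 1.408 -2.932
vertex -0.559 0.922 -2.191
endloop
endfacet
facet normal -0.704 -0.388 -0.595
outer loop
vertex -1.021 1.408 -2.932
vertex -0.393 1.457 -3.707
vertex -0.421 0.636 -3.138
endloop
endfacet
facet normal 0.311 0.033 -0.950
outer loop
vertex -0.393 1.457 -3.707
vertex 0.399 1.998 -3.429
vertex 0.457 1.001 -3.445
endloop
endfacet
facet normal 0.778 0.624 -0.075
outer loop
vertex 0.399 1.998 -3.429
vertex 0.261 2.284 -2.482
vertex 0.861 1.512 -2.688
endloop
endfacet
facet normal 0.117 -0.584 0.803
outer loop
vertex 0.354 0.67 -2.508
vertex 0.233 1.463 -1.913
vertex -0.559 0.922 -2.191
endloop
endfacet
facet normal -0.171 -0.950 0.262
outer loop
vertex 0.354 0.67 -2.508
vertex -0.559 0.922 -2.191
vertex -0.421 0.636 -3.138
endloop
endfacet
facet normal 0.278 -0.915 -0.293
outer loop
vertex 0.354 0.67 -2.508
vertex -0.421 0.636 -3.138
vertex 0.457 1.001 -3.445
endloop
endfacet
facet normal 0.844 -0.528 -0.094
outer loop
vertex 0.354 0.67 -2.508
vertex 0.457 1.001 -3.445
vertex 0.861 1.512 -2.688
endloop
endfacet
facet normal 0.745 -0.324 0.583
outer loop
vertex 0.354 0.67 -2.508
vertex 0.861 1.512 -2.688
vertex 0.233 1.463 -1.913
endloop
endfacet
facet normal -0.311 -0.033 0.950
outer loop
vertex -0.559 0.922 -2.191
vertex 0.233 1.463 -1.913
vertex -0.617 1.919 -2.175
endloop
endfacet
facet normal -0.778 -0.624 0.075
outer loop
vertex -0.421 0.636 -3.138
vertex -0.559 0.922 -2.191
vertex -1.021 1.408 -2.932
endloop
endfacet
facet normal -0.051 -0.568 -0.822
outer loop
vertex 0.457 1.001 -3.445
vertex -0.421 0.636 -3.138
vertex -0.393 1.457 -3.707
endloop
endfacet
facet normal 0.864 0.058 -0.500
outer loop
vertex 0.861 1.512 -2.688
vertex 0.457 1.001 -3.445
vertex 0.399 1.998 -3.429
endloop
endfacet
facet normal 0.704 0.388 0.595
outer loop
vertex 0.233 1.463 -1.913
vertex 0.861 1.512 -2.688
vertex 0.261 2.284 -2.482
endloop
endfacet
facet normal -0.439 0.626 0.645
outer loop
vertex -3.834 0.596 1.533
vertex -2.415 0.817 2.284
vertex -3.427 2.14 0.312
endloop
endfacet
facet normal -0.875 -0.136 -0.464
outer loop
vertex -2.545 0.883 -0.984
vertex -3.834 0.596 1.533
vertex -3.427 2.14 0.312
endloop
endfacet
facet normal -0.439 0.625 0.645
outer loop
vertex -3.427 2.14 0.312
vertex -2.415 0.817 2.284
vertex -2.009 2.361 1.063
endloop
endfacet
facet normal 0.202 0.768 -0.608
outer loop
vertex -2.009 2.361 1.063
vertex -2.545 0.883 -0.984
vertex -3.427 2.14 0.312
endloop
endfacet
facet normal -0.202 -0.768 0.608
outer loop
vertex -3.834 0.596 1.533
vertex -1.533 -0.44 0.988
vertex -2.415 0.817 2.284
endloop
endfacet
facet normal -0.875 -0.137 -0.464
outer loop
vertex -2.951 -0.661 0.237
vertex -3.834 0.596 1.533
vertex -2.545 0.883 -0.984
endloop
endfacet
facet normal -0.202 -0.768 0.607
outer loop
vertex -2.951 -0.661 0.237
vertex -1.533 -0.44 0.988
vertex -3.834 0.596 1.533
endloop
endfacet
facet normal 0.876 0.136 0.464
outer loop
vertex -2.415 0.817 2.284
vertex -1.533 -0.44 0.988
vertex -2.009 2.361 1.063
endloop
endfacet
facet normal 0.202 0.768 -0.608
outer loop
vertex -1.126 1.104 -0.233
vertex -2.545 0.883 -0.984
vertex -2.009 2.361 1.063
endloop
endfacet
facet normal 0.875 0.136 0.464
outer loop
vertex -2.009 2.361 1.063
vertex -1.533 -0.44 0.988
vertex -1.126 1.104 -0.233
endloop
endfacet
facet normal 0.439 -0.626 -0.645
outer loop
vertex -1.126 1.104 -0.233
vertex -2.951 -0.661 0.237
vertex -2.545 0.883 -0.984
endloop
endfacet
facet normal 0.439 -0.626 -0.645
outer loop
vertex -1.533 -0.44 0.988
vertex -2.951 -0.661 0.237
vertex -1.126 1.104 -0.233
endloop
endfacet
facet normal -0.687 -0.605 0.403
outer loop
vertex 1.798 1.492 4.964
vertex 0.322 2.244 3.578
vertex 2.083 0.668 4.213
endloop
endfacet
facet normal 0.683 -0.348 0.642
outer loop
vertex 2.818 1.316 3.782
vertex 1.798 1.492 4.964
vertex 2.083 0.668 4.213
endloop
endfacet
facet normal -0.687 -0.605 0.403
outer loop
vertex 2.083 0.668 4.213
vertex 0.322 2.244 3.578
vertex 0.607 1.421 2.828
endloop
endfacet
facet normal 0.248 -0.716 -0.653
outer loop
vertex 0.607 1.421 2.828
vertex 2.818 1.316 3.782
vertex 2.083 0.668 4.213
endloop
endfacet
facet normal -0.248 0.716 0.653
outer loop
vertex 1.798 1.492 4.964
vertex 1.057 2.892 3.147
vertex 0.322 2.244 3.578
endloop
endfacet
facet normal 0.683 -0.348 0.642
outer loop
vertex 2.533 2.139 4.532
vertex 1.798 1.492 4.964
vertex 2.818 1.316 3.782
endloop
endfacet
facet normal -0.247 0.716 0.653
outer loop
vertex 2.533 2.139 4.532
vertex 1.057 2.892 3.147
vertex 1.798 1.492 4.964
endloop
endfacet
facet normal -0.683 0.348 -0.642
outer loop
vertex 0.322 2.244 3.578
vertex 1.057 2.892 3.147
vertex 0.607 1.421 2.828
endloop
endfacet
facet normal 0.247 -0.717 -0.652
outer loop
vertex 1.342 2.068 2.396
vertex 2.818 1.316 3.782
vertex 0.607 1.421 2.828
endloop
endfacet
facet normal -0.684 0.348 -0.641
outer loop
vertex 0.607 1.421 2.828
vertex 1.057 2.892 3.147
vertex 1.342 2.068 2.396
endloop
endfacet
facet normal 0.687 0.605 -0.403
outer loop
vertex 1.342 2.068 2.396
vertex 2.533 2.139 4.532
vertex 2.818 1.316 3.782
endloop
endfacet
facet normal 0.687 0.605 -0.403
outer loop
vertex 1.057 2.892 3.147
vertex 2.533 2.139 4.532
vertex 1.342 2.068 2.396
endloop
endfacet

endsolid
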